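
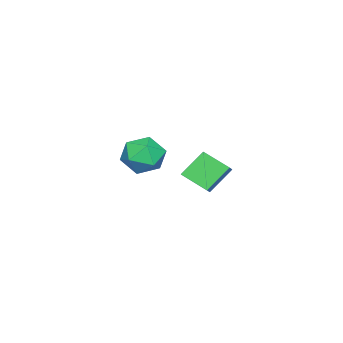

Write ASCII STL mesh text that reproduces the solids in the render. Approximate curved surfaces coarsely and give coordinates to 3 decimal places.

solid 
facet normal 0.062 -0.086 0.994
outer loop
vertex 3.89 3.056 1.807
vertex 2.766 2.53 1.832
vertex 3.779 1.824 1.708
endloop
endfacet
facet normal 0.709 -0.120 0.695
outer loop
vertex 3.89 3.056 1.807
vertex 3.779 1.824 1.708
vertex 4.586 2.434 0.99
endloop
endfacet
facet normal 0.813 0.482 0.326
outer loop
vertex 3.89 3.056 1.807
vertex 4.586 2.434 0.99
vertex 4.072 3.517 0.67
endloop
endfacet
facet normal 0.230 0.888 0.397
outer loop
vertex 3.89 3.056 1.807
vertex 4.072 3.517 0.67
vertex 2.947 3.576 1.19
endloop
endfacet
facet normal -0.234 0.538 0.810
outer loop
vertex 3.89 3.056 1.807
vertex 2.947 3.576 1.19
vertex 2.766 2.53 1.832
endloop
endfacet
facet normal 0.710 -0.664 0.234
outer loop
vertex 4.586 2.434 0.99
vertex 3.779 1.824 1.708
vertex 3.893 1.524 0.51
endloop
endfacet
facet normal -0.337 -0.609 0.718
outer loop
vertex 3.779 1.824 1.708
vertex 2.766 2.53 1.832
vertex 2.768 1.583 1.03
endloop
endfacet
facet normal -0.815 0.399 0.420
outer loop
vertex 2.766 2.53 1.832
vertex 2.947 3.576 1.19
vertex 2.254 2.666 0.71
endloop
endfacet
facet normal -0.064 0.967 -0.248
outer loop
vertex 2.947 3.576 1.19
vertex 4.072 3.517 0.67
vertex 3.061 3.276 -0.008
endloop
endfacet
facet normal 0.879 0.310 -0.363
outer loop
vertex 4.072 3.517 0.67
vertex 4.586 2.434 0.99
vertex 4.074 2.57 -0.132
endloop
endfacet
facet normal -0.230 -0.888 -0.397
outer loop
vertex 2.95 2.044 -0.107
vertex 3.893 1.524 0.51
vertex 2.768 1.583 1.03
endloop
endfacet
facet normal -0.813 -0.482 -0.326
outer loop
vertex 2.95 2.044 -0.107
vertex 2.768 1.583 1.03
vertex 2.254 2.666 0.71
endloop
endfacet
facet normal -0.709 0.120 -0.695
outer loop
vertex 2.95 2.044 -0.107
vertex 2.254 2.666 0.71
vertex 3.061 3.276 -0.008
endloop
endfacet
facet normal -0.062 0.086 -0.994
outer loop
vertex 2.95 2.044 -0.107
vertex 3.061 3.276 -0.008
vertex 4.074 2.57 -0.132
endloop
endfacet
facet normal 0.234 -0.538 -0.810
outer loop
vertex 2.95 2.044 -0.107
vertex 4.074 2.57 -0.132
vertex 3.893 1.524 0.51
endloop
endfacet
facet normal 0.064 -0.967 0.248
outer loop
vertex 2.768 1.583 1.03
vertex 3.893 1.524 0.51
vertex 3.779 1.824 1.708
endloop
endfacet
facet normal -0.879 -0.310 0.363
outer loop
vertex 2.254 2.666 0.71
vertex 2.768 1.583 1.03
vertex 2.766 2.53 1.832
endloop
endfacet
facet normal -0.710 0.664 -0.234
outer loop
vertex 3.061 3.276 -0.008
vertex 2.254 2.666 0.71
vertex 2.947 3.576 1.19
endloop
endfacet
facet normal 0.337 0.609 -0.718
outer loop
vertex 4.074 2.57 -0.132
vertex 3.061 3.276 -0.008
vertex 4.072 3.517 0.67
endloop
endfacet
facet normal 0.815 -0.399 -0.420
outer loop
vertex 3.893 1.524 0.51
vertex 4.074 2.57 -0.132
vertex 4.586 2.434 0.99
endloop
endfacet
facet normal -0.799 -0.225 -0.557
outer loop
vertex -3.796 2.157 -2.118
vertex -3.712 3.742 -2.879
vertex -2.663 1.453 -3.458
endloop
endfacet
facet normal -0.048 -0.900 0.433
outer loop
vertex -2.008 1.638 -3.001
vertex -3.796 2.157 -2.118
vertex -2.663 1.453 -3.458
endloop
endfacet
facet normal -0.799 -0.225 -0.557
outer loop
vertex -2.663 1.453 -3.458
vertex -3.712 3.742 -2.879
vertex -2.58 3.038 -4.219
endloop
endfacet
facet normal 0.600 -0.372 -0.709
outer loop
vertex -2.58 3.038 -4.219
vertex -2.008 1.638 -3.001
vertex -2.663 1.453 -3.458
endloop
endfacet
facet normal -0.600 0.372 0.709
outer loop
vertex -3.796 2.157 -2.118
vertex -3.057 3.927 -2.422
vertex -3.712 3.742 -2.879
endloop
endfacet
facet normal -0.048 -0.900 0.433
outer loop
vertex -3.14 2.342 -1.661
vertex -3.796 2.157 -2.118
vertex -2.008 1.638 -3.001
endloop
endfacet
facet normal -0.599 0.372 0.709
outer loop
vertex -3.14 2.342 -1.661
vertex -3.057 3.927 -2.422
vertex -3.796 2.157 -2.118
endloop
endfacet
facet normal 0.048 0.900 -0.433
outer loop
vertex -3.712 3.742 -2.879
vertex -3.057 3.927 -2.422
vertex -2.58 3.038 -4.219
endloop
endfacet
facet normal 0.599 -0.372 -0.709
outer loop
vertex -1.924 3.223 -3.762
vertex -2.008 1.638 -3.001
vertex -2.58 3.038 -4.219
endloop
endfacet
facet normal 0.048 0.900 -0.433
outer loop
vertex -2.58 3.038 -4.219
vertex -3.057 3.927 -2.422
vertex -1.924 3.223 -3.762
endloop
endfacet
facet normal 0.799 0.225 0.557
outer loop
vertex -1.924 3.223 -3.762
vertex -3.14 2.342 -1.661
vertex -2.008 1.638 -3.001
endloop
endfacet
facet normal 0.799 0.226 0.557
outer loop
vertex -3.057 3.927 -2.422
vertex -3.14 2.342 -1.661
vertex -1.924 3.223 -3.762
endloop
endfacet

endsolid


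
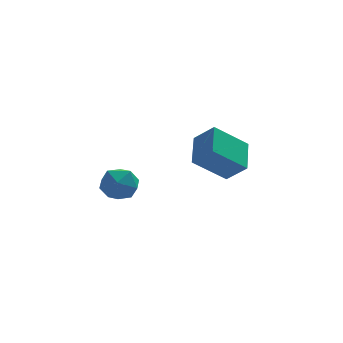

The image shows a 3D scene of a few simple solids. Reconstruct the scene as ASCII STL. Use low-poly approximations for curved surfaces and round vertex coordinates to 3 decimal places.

solid 
facet normal -0.593 0.449 -0.668
outer loop
vertex 0.848 -0.495 -4.139
vertex 1.218 1.042 -3.436
vertex 2.376 -0.302 -5.366
endloop
endfacet
facet normal -0.215 -0.888 -0.407
outer loop
vertex 3.142 -0.882 -4.504
vertex 0.848 -0.495 -4.139
vertex 2.376 -0.302 -5.366
endloop
endfacet
facet normal -0.593 0.449 -0.668
outer loop
vertex 2.376 -0.302 -5.366
vertex 1.218 1.042 -3.436
vertex 2.747 1.234 -4.663
endloop
endfacet
facet normal 0.776 0.098 -0.623
outer loop
vertex 2.747 1.234 -4.663
vertex 3.142 -0.882 -4.504
vertex 2.376 -0.302 -5.366
endloop
endfacet
facet normal -0.776 -0.098 0.623
outer loop
vertex 0.848 -0.495 -4.139
vertex 1.984 0.462 -2.574
vertex 1.218 1.042 -3.436
endloop
endfacet
facet normal -0.214 -0.888 -0.406
outer loop
vertex 1.613 -1.074 -3.277
vertex 0.848 -0.495 -4.139
vertex 3.142 -0.882 -4.504
endloop
endfacet
facet normal -0.776 -0.098 0.623
outer loop
vertex 1.613 -1.074 -3.277
vertex 1.984 0.462 -2.574
vertex 0.848 -0.495 -4.139
endloop
endfacet
facet normal 0.215 0.888 0.407
outer loop
vertex 1.218 1.042 -3.436
vertex 1.984 0.462 -2.574
vertex 2.747 1.234 -4.663
endloop
endfacet
facet normal 0.776 0.098 -0.623
outer loop
vertex 3.512 0.655 -3.801
vertex 3.142 -0.882 -4.504
vertex 2.747 1.234 -4.663
endloop
endfacet
facet normal 0.214 0.888 0.406
outer loop
vertex 2.747 1.234 -4.663
vertex 1.984 0.462 -2.574
vertex 3.512 0.655 -3.801
endloop
endfacet
facet normal 0.593 -0.449 0.669
outer loop
vertex 3.512 0.655 -3.801
vertex 1.613 -1.074 -3.277
vertex 3.142 -0.882 -4.504
endloop
endfacet
facet normal 0.593 -0.449 0.668
outer loop
vertex 1.984 0.462 -2.574
vertex 1.613 -1.074 -3.277
vertex 3.512 0.655 -3.801
endloop
endfacet
facet normal -0.916 0.210 0.342
outer loop
vertex -3.434 -3.332 -3.899
vertex -3.059 -2.95 -3.13
vertex -3.22 -2.421 -3.885
endloop
endfacet
facet normal -0.902 0.218 -0.372
outer loop
vertex -3.434 -3.332 -3.899
vertex -3.22 -2.421 -3.885
vertex -3.031 -2.935 -4.644
endloop
endfacet
facet normal -0.683 -0.423 -0.595
outer loop
vertex -3.434 -3.332 -3.899
vertex -3.031 -2.935 -4.644
vertex -2.755 -3.782 -4.359
endloop
endfacet
facet normal -0.561 -0.827 -0.019
outer loop
vertex -3.434 -3.332 -3.899
vertex -2.755 -3.782 -4.359
vertex -2.772 -3.792 -3.423
endloop
endfacet
facet normal -0.705 -0.435 0.560
outer loop
vertex -3.434 -3.332 -3.899
vertex -2.772 -3.792 -3.423
vertex -3.059 -2.95 -3.13
endloop
endfacet
facet normal -0.419 0.700 -0.578
outer loop
vertex -3.031 -2.935 -4.644
vertex -3.22 -2.421 -3.885
vertex -2.408 -2.308 -4.337
endloop
endfacet
facet normal -0.440 0.689 0.576
outer loop
vertex -3.22 -2.421 -3.885
vertex -3.059 -2.95 -3.13
vertex -2.425 -2.318 -3.401
endloop
endfacet
facet normal -0.099 -0.357 0.929
outer loop
vertex -3.059 -2.95 -3.13
vertex -2.772 -3.792 -3.423
vertex -2.149 -3.165 -3.116
endloop
endfacet
facet normal 0.133 -0.991 -0.008
outer loop
vertex -2.772 -3.792 -3.423
vertex -2.755 -3.782 -4.359
vertex -1.96 -3.679 -3.875
endloop
endfacet
facet normal -0.065 -0.337 -0.939
outer loop
vertex -2.755 -3.782 -4.359
vertex -3.031 -2.935 -4.644
vertex -2.121 -3.15 -4.63
endloop
endfacet
facet normal 0.561 0.827 0.019
outer loop
vertex -1.746 -2.768 -3.861
vertex -2.408 -2.308 -4.337
vertex -2.425 -2.318 -3.401
endloop
endfacet
facet normal 0.683 0.423 0.595
outer loop
vertex -1.746 -2.768 -3.861
vertex -2.425 -2.318 -3.401
vertex -2.149 -3.165 -3.116
endloop
endfacet
facet normal 0.902 -0.218 0.372
outer loop
vertex -1.746 -2.768 -3.861
vertex -2.149 -3.165 -3.116
vertex -1.96 -3.679 -3.875
endloop
endfacet
facet normal 0.916 -0.210 -0.342
outer loop
vertex -1.746 -2.768 -3.861
vertex -1.96 -3.679 -3.875
vertex -2.121 -3.15 -4.63
endloop
endfacet
facet normal 0.705 0.435 -0.560
outer loop
vertex -1.746 -2.768 -3.861
vertex -2.121 -3.15 -4.63
vertex -2.408 -2.308 -4.337
endloop
endfacet
facet normal -0.133 0.991 0.008
outer loop
vertex -2.425 -2.318 -3.401
vertex -2.408 -2.308 -4.337
vertex -3.22 -2.421 -3.885
endloop
endfacet
facet normal 0.065 0.337 0.939
outer loop
vertex -2.149 -3.165 -3.116
vertex -2.425 -2.318 -3.401
vertex -3.059 -2.95 -3.13
endloop
endfacet
facet normal 0.419 -0.700 0.578
outer loop
vertex -1.96 -3.679 -3.875
vertex -2.149 -3.165 -3.116
vertex -2.772 -3.792 -3.423
endloop
endfacet
facet normal 0.440 -0.689 -0.576
outer loop
vertex -2.121 -3.15 -4.63
vertex -1.96 -3.679 -3.875
vertex -2.755 -3.782 -4.359
endloop
endfacet
facet normal 0.099 0.357 -0.929
outer loop
vertex -2.408 -2.308 -4.337
vertex -2.121 -3.15 -4.63
vertex -3.031 -2.935 -4.644
endloop
endfacet

endsolid


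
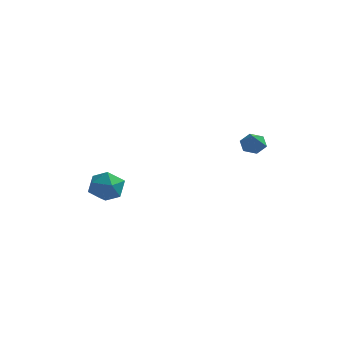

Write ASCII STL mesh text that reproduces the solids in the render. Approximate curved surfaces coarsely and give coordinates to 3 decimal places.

solid 
facet normal -0.098 0.981 -0.165
outer loop
vertex -3.36 2.477 -4.121
vertex -4.436 2.382 -4.044
vertex -3.846 2.59 -3.16
endloop
endfacet
facet normal 0.519 0.839 0.164
outer loop
vertex -3.36 2.477 -4.121
vertex -3.846 2.59 -3.16
vertex -2.921 2.033 -3.237
endloop
endfacet
facet normal 0.888 0.388 -0.246
outer loop
vertex -3.36 2.477 -4.121
vertex -2.921 2.033 -3.237
vertex -2.938 1.481 -4.168
endloop
endfacet
facet normal 0.499 0.251 -0.829
outer loop
vertex -3.36 2.477 -4.121
vertex -2.938 1.481 -4.168
vertex -3.875 1.696 -4.667
endloop
endfacet
facet normal -0.110 0.617 -0.779
outer loop
vertex -3.36 2.477 -4.121
vertex -3.875 1.696 -4.667
vertex -4.436 2.382 -4.044
endloop
endfacet
facet normal 0.371 0.508 0.778
outer loop
vertex -2.921 2.033 -3.237
vertex -3.846 2.59 -3.16
vertex -3.725 1.664 -2.613
endloop
endfacet
facet normal -0.629 0.738 0.246
outer loop
vertex -3.846 2.59 -3.16
vertex -4.436 2.382 -4.044
vertex -4.662 1.879 -3.112
endloop
endfacet
facet normal -0.648 0.149 -0.747
outer loop
vertex -4.436 2.382 -4.044
vertex -3.875 1.696 -4.667
vertex -4.679 1.327 -4.043
endloop
endfacet
facet normal 0.339 -0.445 -0.829
outer loop
vertex -3.875 1.696 -4.667
vertex -2.938 1.481 -4.168
vertex -3.754 0.77 -4.12
endloop
endfacet
facet normal 0.968 -0.223 0.114
outer loop
vertex -2.938 1.481 -4.168
vertex -2.921 2.033 -3.237
vertex -3.164 0.978 -3.236
endloop
endfacet
facet normal -0.499 -0.251 0.829
outer loop
vertex -4.24 0.883 -3.159
vertex -3.725 1.664 -2.613
vertex -4.662 1.879 -3.112
endloop
endfacet
facet normal -0.888 -0.388 0.246
outer loop
vertex -4.24 0.883 -3.159
vertex -4.662 1.879 -3.112
vertex -4.679 1.327 -4.043
endloop
endfacet
facet normal -0.519 -0.839 -0.164
outer loop
vertex -4.24 0.883 -3.159
vertex -4.679 1.327 -4.043
vertex -3.754 0.77 -4.12
endloop
endfacet
facet normal 0.098 -0.981 0.165
outer loop
vertex -4.24 0.883 -3.159
vertex -3.754 0.77 -4.12
vertex -3.164 0.978 -3.236
endloop
endfacet
facet normal 0.110 -0.617 0.779
outer loop
vertex -4.24 0.883 -3.159
vertex -3.164 0.978 -3.236
vertex -3.725 1.664 -2.613
endloop
endfacet
facet normal -0.339 0.445 0.829
outer loop
vertex -4.662 1.879 -3.112
vertex -3.725 1.664 -2.613
vertex -3.846 2.59 -3.16
endloop
endfacet
facet normal -0.968 0.223 -0.114
outer loop
vertex -4.679 1.327 -4.043
vertex -4.662 1.879 -3.112
vertex -4.436 2.382 -4.044
endloop
endfacet
facet normal -0.371 -0.508 -0.778
outer loop
vertex -3.754 0.77 -4.12
vertex -4.679 1.327 -4.043
vertex -3.875 1.696 -4.667
endloop
endfacet
facet normal 0.629 -0.738 -0.246
outer loop
vertex -3.164 0.978 -3.236
vertex -3.754 0.77 -4.12
vertex -2.938 1.481 -4.168
endloop
endfacet
facet normal 0.648 -0.149 0.747
outer loop
vertex -3.725 1.664 -2.613
vertex -3.164 0.978 -3.236
vertex -2.921 2.033 -3.237
endloop
endfacet
facet normal -0.252 0.736 -0.629
outer loop
vertex 3.493 4.063 -1.08
vertex 3.17 4.406 -0.549
vertex 3.856 4.526 -0.684
endloop
endfacet
facet normal 0.854 -0.457 -0.249
outer loop
vertex 3.493 4.063 -1.08
vertex 3.856 4.526 -0.684
vertex 3.53 3.354 0.349
endloop
endfacet
facet normal -0.252 0.736 -0.629
outer loop
vertex 3.856 4.526 -0.684
vertex 3.17 4.406 -0.549
vertex 3.533 4.869 -0.153
endloop
endfacet
facet normal 0.884 0.145 0.444
outer loop
vertex 3.856 4.526 -0.684
vertex 3.533 4.869 -0.153
vertex 3.53 3.354 0.349
endloop
endfacet
facet normal -0.252 0.736 -0.629
outer loop
vertex 3.533 4.869 -0.153
vertex 3.17 4.406 -0.549
vertex 2.847 4.749 -0.018
endloop
endfacet
facet normal 0.131 0.312 0.941
outer loop
vertex 3.533 4.869 -0.153
vertex 2.847 4.749 -0.018
vertex 3.53 3.354 0.349
endloop
endfacet
facet normal -0.251 0.736 -0.628
outer loop
vertex 2.847 4.749 -0.018
vertex 3.17 4.406 -0.549
vertex 2.483 4.286 -0.415
endloop
endfacet
facet normal -0.655 -0.124 0.746
outer loop
vertex 2.847 4.749 -0.018
vertex 2.483 4.286 -0.415
vertex 3.53 3.354 0.349
endloop
endfacet
facet normal -0.251 0.736 -0.628
outer loop
vertex 2.483 4.286 -0.415
vertex 3.17 4.406 -0.549
vertex 2.806 3.943 -0.946
endloop
endfacet
facet normal -0.685 -0.727 0.053
outer loop
vertex 2.483 4.286 -0.415
vertex 2.806 3.943 -0.946
vertex 3.53 3.354 0.349
endloop
endfacet
facet normal -0.251 0.736 -0.628
outer loop
vertex 2.806 3.943 -0.946
vertex 3.17 4.406 -0.549
vertex 3.493 4.063 -1.08
endloop
endfacet
facet normal 0.069 -0.893 -0.445
outer loop
vertex 2.806 3.943 -0.946
vertex 3.493 4.063 -1.08
vertex 3.53 3.354 0.349
endloop
endfacet

endsolid


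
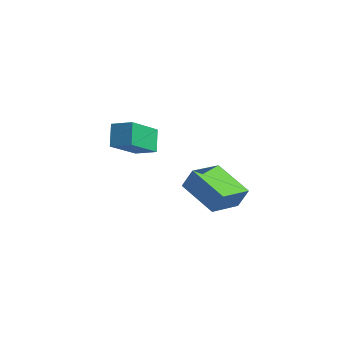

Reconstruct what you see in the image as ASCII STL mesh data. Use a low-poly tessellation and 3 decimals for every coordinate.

solid 
facet normal -0.908 -0.016 -0.419
outer loop
vertex -2.539 2.846 -1.819
vertex -2.849 3.751 -1.181
vertex -1.891 4.091 -3.271
endloop
endfacet
facet normal 0.270 -0.787 -0.554
outer loop
vertex -0.911 4.109 -2.819
vertex -2.539 2.846 -1.819
vertex -1.891 4.091 -3.271
endloop
endfacet
facet normal -0.908 -0.017 -0.419
outer loop
vertex -1.891 4.091 -3.271
vertex -2.849 3.751 -1.181
vertex -2.202 4.997 -2.633
endloop
endfacet
facet normal 0.320 0.616 -0.719
outer loop
vertex -2.202 4.997 -2.633
vertex -0.911 4.109 -2.819
vertex -1.891 4.091 -3.271
endloop
endfacet
facet normal -0.320 -0.617 0.719
outer loop
vertex -2.539 2.846 -1.819
vertex -1.869 3.769 -0.729
vertex -2.849 3.751 -1.181
endloop
endfacet
facet normal 0.269 -0.787 -0.555
outer loop
vertex -1.558 2.863 -1.367
vertex -2.539 2.846 -1.819
vertex -0.911 4.109 -2.819
endloop
endfacet
facet normal -0.321 -0.616 0.719
outer loop
vertex -1.558 2.863 -1.367
vertex -1.869 3.769 -0.729
vertex -2.539 2.846 -1.819
endloop
endfacet
facet normal -0.270 0.787 0.555
outer loop
vertex -2.849 3.751 -1.181
vertex -1.869 3.769 -0.729
vertex -2.202 4.997 -2.633
endloop
endfacet
facet normal 0.321 0.617 -0.719
outer loop
vertex -1.221 5.014 -2.181
vertex -0.911 4.109 -2.819
vertex -2.202 4.997 -2.633
endloop
endfacet
facet normal -0.269 0.787 0.555
outer loop
vertex -2.202 4.997 -2.633
vertex -1.869 3.769 -0.729
vertex -1.221 5.014 -2.181
endloop
endfacet
facet normal 0.908 0.016 0.418
outer loop
vertex -1.221 5.014 -2.181
vertex -1.558 2.863 -1.367
vertex -0.911 4.109 -2.819
endloop
endfacet
facet normal 0.908 0.016 0.419
outer loop
vertex -1.869 3.769 -0.729
vertex -1.558 2.863 -1.367
vertex -1.221 5.014 -2.181
endloop
endfacet
facet normal -0.872 0.461 0.166
outer loop
vertex 1.913 0.936 -0.026
vertex 2.518 2.369 -0.828
vertex 1.58 0.608 -0.865
endloop
endfacet
facet normal -0.346 -0.819 0.458
outer loop
vertex 3.202 -0.249 -1.172
vertex 1.913 0.936 -0.026
vertex 1.58 0.608 -0.865
endloop
endfacet
facet normal -0.872 0.461 0.166
outer loop
vertex 1.58 0.608 -0.865
vertex 2.518 2.369 -0.828
vertex 2.185 2.041 -1.666
endloop
endfacet
facet normal -0.346 -0.342 -0.874
outer loop
vertex 2.185 2.041 -1.666
vertex 3.202 -0.249 -1.172
vertex 1.58 0.608 -0.865
endloop
endfacet
facet normal 0.346 0.343 0.873
outer loop
vertex 1.913 0.936 -0.026
vertex 4.14 1.512 -1.135
vertex 2.518 2.369 -0.828
endloop
endfacet
facet normal -0.346 -0.819 0.458
outer loop
vertex 3.535 0.079 -0.334
vertex 1.913 0.936 -0.026
vertex 3.202 -0.249 -1.172
endloop
endfacet
facet normal 0.347 0.342 0.873
outer loop
vertex 3.535 0.079 -0.334
vertex 4.14 1.512 -1.135
vertex 1.913 0.936 -0.026
endloop
endfacet
facet normal 0.346 0.819 -0.458
outer loop
vertex 2.518 2.369 -0.828
vertex 4.14 1.512 -1.135
vertex 2.185 2.041 -1.666
endloop
endfacet
facet normal -0.347 -0.342 -0.873
outer loop
vertex 3.807 1.184 -1.974
vertex 3.202 -0.249 -1.172
vertex 2.185 2.041 -1.666
endloop
endfacet
facet normal 0.346 0.819 -0.458
outer loop
vertex 2.185 2.041 -1.666
vertex 4.14 1.512 -1.135
vertex 3.807 1.184 -1.974
endloop
endfacet
facet normal 0.872 -0.461 -0.166
outer loop
vertex 3.807 1.184 -1.974
vertex 3.535 0.079 -0.334
vertex 3.202 -0.249 -1.172
endloop
endfacet
facet normal 0.872 -0.461 -0.166
outer loop
vertex 4.14 1.512 -1.135
vertex 3.535 0.079 -0.334
vertex 3.807 1.184 -1.974
endloop
endfacet

endsolid


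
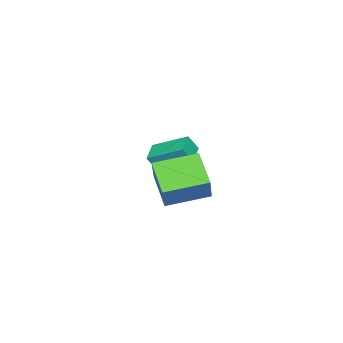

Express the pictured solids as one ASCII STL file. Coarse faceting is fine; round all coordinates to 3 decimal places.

solid 
facet normal -0.315 0.407 -0.857
outer loop
vertex -4.339 -1.776 -3.462
vertex -3.198 -1.49 -3.746
vertex -4.117 -3.603 -4.411
endloop
endfacet
facet normal -0.943 -0.236 0.234
outer loop
vertex -3.802 -4.01 -3.554
vertex -4.339 -1.776 -3.462
vertex -4.117 -3.603 -4.411
endloop
endfacet
facet normal -0.315 0.407 -0.857
outer loop
vertex -4.117 -3.603 -4.411
vertex -3.198 -1.49 -3.746
vertex -2.976 -3.317 -4.695
endloop
endfacet
facet normal 0.107 -0.882 -0.458
outer loop
vertex -2.976 -3.317 -4.695
vertex -3.802 -4.01 -3.554
vertex -4.117 -3.603 -4.411
endloop
endfacet
facet normal -0.107 0.882 0.458
outer loop
vertex -4.339 -1.776 -3.462
vertex -2.883 -1.897 -2.889
vertex -3.198 -1.49 -3.746
endloop
endfacet
facet normal -0.943 -0.236 0.234
outer loop
vertex -4.024 -2.183 -2.605
vertex -4.339 -1.776 -3.462
vertex -3.802 -4.01 -3.554
endloop
endfacet
facet normal -0.107 0.882 0.458
outer loop
vertex -4.024 -2.183 -2.605
vertex -2.883 -1.897 -2.889
vertex -4.339 -1.776 -3.462
endloop
endfacet
facet normal 0.943 0.236 -0.234
outer loop
vertex -3.198 -1.49 -3.746
vertex -2.883 -1.897 -2.889
vertex -2.976 -3.317 -4.695
endloop
endfacet
facet normal 0.107 -0.882 -0.458
outer loop
vertex -2.661 -3.724 -3.838
vertex -3.802 -4.01 -3.554
vertex -2.976 -3.317 -4.695
endloop
endfacet
facet normal 0.943 0.236 -0.234
outer loop
vertex -2.976 -3.317 -4.695
vertex -2.883 -1.897 -2.889
vertex -2.661 -3.724 -3.838
endloop
endfacet
facet normal 0.315 -0.407 0.857
outer loop
vertex -2.661 -3.724 -3.838
vertex -4.024 -2.183 -2.605
vertex -3.802 -4.01 -3.554
endloop
endfacet
facet normal 0.315 -0.407 0.857
outer loop
vertex -2.883 -1.897 -2.889
vertex -4.024 -2.183 -2.605
vertex -2.661 -3.724 -3.838
endloop
endfacet
facet normal -0.606 -0.597 0.525
outer loop
vertex 2.234 -0.87 -0.968
vertex 0.917 0.82 -0.567
vertex 1.34 -1.226 -2.405
endloop
endfacet
facet normal 0.604 -0.775 -0.184
outer loop
vertex 2.503 -0.08 -3.413
vertex 2.234 -0.87 -0.968
vertex 1.34 -1.226 -2.405
endloop
endfacet
facet normal -0.606 -0.597 0.525
outer loop
vertex 1.34 -1.226 -2.405
vertex 0.917 0.82 -0.567
vertex 0.022 0.464 -2.004
endloop
endfacet
facet normal -0.517 -0.206 -0.831
outer loop
vertex 0.022 0.464 -2.004
vertex 2.503 -0.08 -3.413
vertex 1.34 -1.226 -2.405
endloop
endfacet
facet normal 0.517 0.206 0.831
outer loop
vertex 2.234 -0.87 -0.968
vertex 2.08 1.966 -1.575
vertex 0.917 0.82 -0.567
endloop
endfacet
facet normal 0.604 -0.775 -0.184
outer loop
vertex 3.398 0.276 -1.976
vertex 2.234 -0.87 -0.968
vertex 2.503 -0.08 -3.413
endloop
endfacet
facet normal 0.517 0.206 0.831
outer loop
vertex 3.398 0.276 -1.976
vertex 2.08 1.966 -1.575
vertex 2.234 -0.87 -0.968
endloop
endfacet
facet normal -0.604 0.775 0.184
outer loop
vertex 0.917 0.82 -0.567
vertex 2.08 1.966 -1.575
vertex 0.022 0.464 -2.004
endloop
endfacet
facet normal -0.517 -0.206 -0.831
outer loop
vertex 1.186 1.61 -3.012
vertex 2.503 -0.08 -3.413
vertex 0.022 0.464 -2.004
endloop
endfacet
facet normal -0.604 0.775 0.184
outer loop
vertex 0.022 0.464 -2.004
vertex 2.08 1.966 -1.575
vertex 1.186 1.61 -3.012
endloop
endfacet
facet normal 0.606 0.597 -0.525
outer loop
vertex 1.186 1.61 -3.012
vertex 3.398 0.276 -1.976
vertex 2.503 -0.08 -3.413
endloop
endfacet
facet normal 0.606 0.597 -0.525
outer loop
vertex 2.08 1.966 -1.575
vertex 3.398 0.276 -1.976
vertex 1.186 1.61 -3.012
endloop
endfacet

endsolid


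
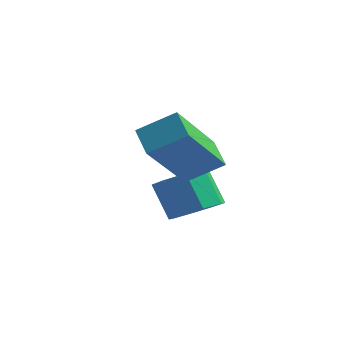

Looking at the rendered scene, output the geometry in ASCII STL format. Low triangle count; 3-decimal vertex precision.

solid 
facet normal -0.716 -0.469 -0.517
outer loop
vertex 2.526 -3.004 -1.249
vertex 1.926 -2.575 -0.807
vertex 2.56 -1.531 -2.631
endloop
endfacet
facet normal 0.697 -0.499 -0.515
outer loop
vertex 3.334 -1.025 -2.073
vertex 2.526 -3.004 -1.249
vertex 2.56 -1.531 -2.631
endloop
endfacet
facet normal -0.716 -0.469 -0.517
outer loop
vertex 2.56 -1.531 -2.631
vertex 1.926 -2.575 -0.807
vertex 1.96 -1.102 -2.189
endloop
endfacet
facet normal 0.017 0.729 -0.684
outer loop
vertex 1.96 -1.102 -2.189
vertex 3.334 -1.025 -2.073
vertex 2.56 -1.531 -2.631
endloop
endfacet
facet normal -0.017 -0.729 0.684
outer loop
vertex 2.526 -3.004 -1.249
vertex 2.7 -2.069 -0.249
vertex 1.926 -2.575 -0.807
endloop
endfacet
facet normal 0.697 -0.499 -0.515
outer loop
vertex 3.3 -2.498 -0.691
vertex 2.526 -3.004 -1.249
vertex 3.334 -1.025 -2.073
endloop
endfacet
facet normal -0.017 -0.729 0.684
outer loop
vertex 3.3 -2.498 -0.691
vertex 2.7 -2.069 -0.249
vertex 2.526 -3.004 -1.249
endloop
endfacet
facet normal -0.697 0.499 0.515
outer loop
vertex 1.926 -2.575 -0.807
vertex 2.7 -2.069 -0.249
vertex 1.96 -1.102 -2.189
endloop
endfacet
facet normal 0.017 0.729 -0.684
outer loop
vertex 2.734 -0.596 -1.631
vertex 3.334 -1.025 -2.073
vertex 1.96 -1.102 -2.189
endloop
endfacet
facet normal -0.697 0.499 0.515
outer loop
vertex 1.96 -1.102 -2.189
vertex 2.7 -2.069 -0.249
vertex 2.734 -0.596 -1.631
endloop
endfacet
facet normal 0.716 0.469 0.517
outer loop
vertex 2.734 -0.596 -1.631
vertex 3.3 -2.498 -0.691
vertex 3.334 -1.025 -2.073
endloop
endfacet
facet normal 0.716 0.469 0.517
outer loop
vertex 2.7 -2.069 -0.249
vertex 3.3 -2.498 -0.691
vertex 2.734 -0.596 -1.631
endloop
endfacet
facet normal 0.526 -0.135 -0.840
outer loop
vertex 3.063 -1.546 -3.345
vertex 2.619 -1.114 -3.692
vertex 3.223 -1.027 -3.328
endloop
endfacet
facet normal 0.798 -0.264 0.542
outer loop
vertex 3.063 -1.546 -3.345
vertex 3.223 -1.027 -3.328
vertex 2.485 -1.398 -2.421
endloop
endfacet
facet normal 0.798 -0.263 0.542
outer loop
vertex 2.485 -1.398 -2.421
vertex 3.223 -1.027 -3.328
vertex 2.645 -0.878 -2.404
endloop
endfacet
facet normal -0.526 0.134 0.840
outer loop
vertex 2.485 -1.398 -2.421
vertex 2.645 -0.878 -2.404
vertex 2.041 -0.966 -2.768
endloop
endfacet
facet normal 0.526 -0.136 -0.840
outer loop
vertex 3.223 -1.027 -3.328
vertex 2.619 -1.114 -3.692
vertex 3.029 -0.559 -3.525
endloop
endfacet
facet normal 0.772 0.490 0.404
outer loop
vertex 3.223 -1.027 -3.328
vertex 3.029 -0.559 -3.525
vertex 2.645 -0.878 -2.404
endloop
endfacet
facet normal 0.772 0.490 0.404
outer loop
vertex 2.645 -0.878 -2.404
vertex 3.029 -0.559 -3.525
vertex 2.451 -0.41 -2.601
endloop
endfacet
facet normal -0.526 0.136 0.840
outer loop
vertex 2.645 -0.878 -2.404
vertex 2.451 -0.41 -2.601
vertex 2.041 -0.966 -2.768
endloop
endfacet
facet normal 0.525 -0.135 -0.840
outer loop
vertex 3.029 -0.559 -3.525
vertex 2.619 -1.114 -3.692
vertex 2.595 -0.416 -3.819
endloop
endfacet
facet normal 0.294 0.955 0.030
outer loop
vertex 3.029 -0.559 -3.525
vertex 2.595 -0.416 -3.819
vertex 2.451 -0.41 -2.601
endloop
endfacet
facet normal 0.292 0.956 0.030
outer loop
vertex 2.451 -0.41 -2.601
vertex 2.595 -0.416 -3.819
vertex 2.017 -0.268 -2.895
endloop
endfacet
facet normal -0.525 0.135 0.840
outer loop
vertex 2.451 -0.41 -2.601
vertex 2.017 -0.268 -2.895
vertex 2.041 -0.966 -2.768
endloop
endfacet
facet normal 0.525 -0.135 -0.840
outer loop
vertex 2.595 -0.416 -3.819
vertex 2.619 -1.114 -3.692
vertex 2.175 -0.682 -4.039
endloop
endfacet
facet normal -0.357 0.862 -0.361
outer loop
vertex 2.595 -0.416 -3.819
vertex 2.175 -0.682 -4.039
vertex 2.017 -0.268 -2.895
endloop
endfacet
facet normal -0.357 0.862 -0.361
outer loop
vertex 2.017 -0.268 -2.895
vertex 2.175 -0.682 -4.039
vertex 1.597 -0.534 -3.115
endloop
endfacet
facet normal -0.525 0.135 0.840
outer loop
vertex 2.017 -0.268 -2.895
vertex 1.597 -0.534 -3.115
vertex 2.041 -0.966 -2.768
endloop
endfacet
facet normal 0.526 -0.134 -0.840
outer loop
vertex 2.175 -0.682 -4.039
vertex 2.619 -1.114 -3.692
vertex 2.015 -1.202 -4.056
endloop
endfacet
facet normal -0.798 0.263 -0.542
outer loop
vertex 2.175 -0.682 -4.039
vertex 2.015 -1.202 -4.056
vertex 1.597 -0.534 -3.115
endloop
endfacet
facet normal -0.798 0.264 -0.542
outer loop
vertex 1.597 -0.534 -3.115
vertex 2.015 -1.202 -4.056
vertex 1.437 -1.053 -3.132
endloop
endfacet
facet normal -0.526 0.135 0.840
outer loop
vertex 1.597 -0.534 -3.115
vertex 1.437 -1.053 -3.132
vertex 2.041 -0.966 -2.768
endloop
endfacet
facet normal 0.526 -0.136 -0.840
outer loop
vertex 2.015 -1.202 -4.056
vertex 2.619 -1.114 -3.692
vertex 2.209 -1.67 -3.859
endloop
endfacet
facet normal -0.772 -0.490 -0.404
outer loop
vertex 2.015 -1.202 -4.056
vertex 2.209 -1.67 -3.859
vertex 1.437 -1.053 -3.132
endloop
endfacet
facet normal -0.772 -0.490 -0.404
outer loop
vertex 1.437 -1.053 -3.132
vertex 2.209 -1.67 -3.859
vertex 1.631 -1.521 -2.935
endloop
endfacet
facet normal -0.526 0.136 0.840
outer loop
vertex 1.437 -1.053 -3.132
vertex 1.631 -1.521 -2.935
vertex 2.041 -0.966 -2.768
endloop
endfacet
facet normal 0.525 -0.135 -0.840
outer loop
vertex 2.209 -1.67 -3.859
vertex 2.619 -1.114 -3.692
vertex 2.643 -1.812 -3.565
endloop
endfacet
facet normal -0.293 -0.956 -0.029
outer loop
vertex 2.209 -1.67 -3.859
vertex 2.643 -1.812 -3.565
vertex 1.631 -1.521 -2.935
endloop
endfacet
facet normal -0.294 -0.955 -0.031
outer loop
vertex 1.631 -1.521 -2.935
vertex 2.643 -1.812 -3.565
vertex 2.065 -1.664 -2.641
endloop
endfacet
facet normal -0.525 0.135 0.840
outer loop
vertex 1.631 -1.521 -2.935
vertex 2.065 -1.664 -2.641
vertex 2.041 -0.966 -2.768
endloop
endfacet
facet normal 0.525 -0.135 -0.840
outer loop
vertex 2.643 -1.812 -3.565
vertex 2.619 -1.114 -3.692
vertex 3.063 -1.546 -3.345
endloop
endfacet
facet normal 0.357 -0.862 0.361
outer loop
vertex 2.643 -1.812 -3.565
vertex 3.063 -1.546 -3.345
vertex 2.065 -1.664 -2.641
endloop
endfacet
facet normal 0.357 -0.862 0.361
outer loop
vertex 2.065 -1.664 -2.641
vertex 3.063 -1.546 -3.345
vertex 2.485 -1.398 -2.421
endloop
endfacet
facet normal -0.525 0.135 0.840
outer loop
vertex 2.065 -1.664 -2.641
vertex 2.485 -1.398 -2.421
vertex 2.041 -0.966 -2.768
endloop
endfacet

endsolid


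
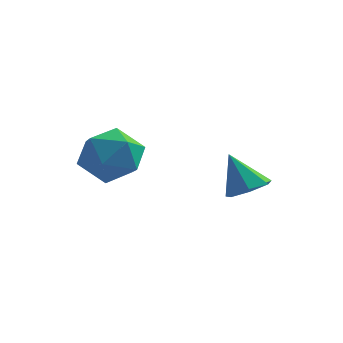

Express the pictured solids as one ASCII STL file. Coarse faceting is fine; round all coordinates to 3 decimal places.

solid 
facet normal -0.397 0.801 0.448
outer loop
vertex 0.671 -2.686 2.715
vertex -0.147 -3.295 3.079
vertex 0.751 -3.182 3.674
endloop
endfacet
facet normal 0.313 0.854 0.416
outer loop
vertex 0.671 -2.686 2.715
vertex 0.751 -3.182 3.674
vertex 1.599 -3.165 3.0
endloop
endfacet
facet normal 0.506 0.819 -0.271
outer loop
vertex 0.671 -2.686 2.715
vertex 1.599 -3.165 3.0
vertex 1.225 -3.269 1.989
endloop
endfacet
facet normal -0.085 0.744 -0.663
outer loop
vertex 0.671 -2.686 2.715
vertex 1.225 -3.269 1.989
vertex 0.146 -3.349 2.038
endloop
endfacet
facet normal -0.644 0.733 -0.219
outer loop
vertex 0.671 -2.686 2.715
vertex 0.146 -3.349 2.038
vertex -0.147 -3.295 3.079
endloop
endfacet
facet normal 0.592 0.290 0.752
outer loop
vertex 1.599 -3.165 3.0
vertex 0.751 -3.182 3.674
vertex 1.354 -4.071 3.542
endloop
endfacet
facet normal -0.558 0.205 0.804
outer loop
vertex 0.751 -3.182 3.674
vertex -0.147 -3.295 3.079
vertex 0.275 -4.151 3.591
endloop
endfacet
facet normal -0.957 0.095 -0.274
outer loop
vertex -0.147 -3.295 3.079
vertex 0.146 -3.349 2.038
vertex -0.099 -4.255 2.58
endloop
endfacet
facet normal -0.053 0.111 -0.992
outer loop
vertex 0.146 -3.349 2.038
vertex 1.225 -3.269 1.989
vertex 0.749 -4.238 1.906
endloop
endfacet
facet normal 0.904 0.232 -0.358
outer loop
vertex 1.225 -3.269 1.989
vertex 1.599 -3.165 3.0
vertex 1.647 -4.125 2.501
endloop
endfacet
facet normal 0.085 -0.744 0.663
outer loop
vertex 0.829 -4.734 2.865
vertex 1.354 -4.071 3.542
vertex 0.275 -4.151 3.591
endloop
endfacet
facet normal -0.506 -0.819 0.271
outer loop
vertex 0.829 -4.734 2.865
vertex 0.275 -4.151 3.591
vertex -0.099 -4.255 2.58
endloop
endfacet
facet normal -0.313 -0.854 -0.416
outer loop
vertex 0.829 -4.734 2.865
vertex -0.099 -4.255 2.58
vertex 0.749 -4.238 1.906
endloop
endfacet
facet normal 0.397 -0.801 -0.448
outer loop
vertex 0.829 -4.734 2.865
vertex 0.749 -4.238 1.906
vertex 1.647 -4.125 2.501
endloop
endfacet
facet normal 0.644 -0.733 0.219
outer loop
vertex 0.829 -4.734 2.865
vertex 1.647 -4.125 2.501
vertex 1.354 -4.071 3.542
endloop
endfacet
facet normal 0.053 -0.111 0.992
outer loop
vertex 0.275 -4.151 3.591
vertex 1.354 -4.071 3.542
vertex 0.751 -3.182 3.674
endloop
endfacet
facet normal -0.904 -0.232 0.358
outer loop
vertex -0.099 -4.255 2.58
vertex 0.275 -4.151 3.591
vertex -0.147 -3.295 3.079
endloop
endfacet
facet normal -0.592 -0.290 -0.752
outer loop
vertex 0.749 -4.238 1.906
vertex -0.099 -4.255 2.58
vertex 0.146 -3.349 2.038
endloop
endfacet
facet normal 0.558 -0.205 -0.804
outer loop
vertex 1.647 -4.125 2.501
vertex 0.749 -4.238 1.906
vertex 1.225 -3.269 1.989
endloop
endfacet
facet normal 0.957 -0.095 0.274
outer loop
vertex 1.354 -4.071 3.542
vertex 1.647 -4.125 2.501
vertex 1.599 -3.165 3.0
endloop
endfacet
facet normal 0.464 -0.143 -0.874
outer loop
vertex 4.678 -0.347 0.828
vertex 4.091 -0.785 0.588
vertex 4.185 -0.024 0.513
endloop
endfacet
facet normal 0.244 0.842 0.481
outer loop
vertex 4.678 -0.347 0.828
vertex 4.185 -0.024 0.513
vertex 3.409 -0.575 1.872
endloop
endfacet
facet normal 0.465 -0.144 -0.874
outer loop
vertex 4.185 -0.024 0.513
vertex 4.091 -0.785 0.588
vertex 3.621 -0.274 0.254
endloop
endfacet
facet normal -0.444 0.890 0.107
outer loop
vertex 4.185 -0.024 0.513
vertex 3.621 -0.274 0.254
vertex 3.409 -0.575 1.872
endloop
endfacet
facet normal 0.465 -0.144 -0.874
outer loop
vertex 3.621 -0.274 0.254
vertex 4.091 -0.785 0.588
vertex 3.412 -0.908 0.247
endloop
endfacet
facet normal -0.947 0.313 -0.066
outer loop
vertex 3.621 -0.274 0.254
vertex 3.412 -0.908 0.247
vertex 3.409 -0.575 1.872
endloop
endfacet
facet normal 0.465 -0.143 -0.874
outer loop
vertex 3.412 -0.908 0.247
vertex 4.091 -0.785 0.588
vertex 3.714 -1.45 0.496
endloop
endfacet
facet normal -0.887 -0.452 0.091
outer loop
vertex 3.412 -0.908 0.247
vertex 3.714 -1.45 0.496
vertex 3.409 -0.575 1.872
endloop
endfacet
facet normal 0.464 -0.142 -0.874
outer loop
vertex 3.714 -1.45 0.496
vertex 4.091 -0.785 0.588
vertex 4.3 -1.491 0.814
endloop
endfacet
facet normal -0.308 -0.832 0.461
outer loop
vertex 3.714 -1.45 0.496
vertex 4.3 -1.491 0.814
vertex 3.409 -0.575 1.872
endloop
endfacet
facet normal 0.464 -0.142 -0.874
outer loop
vertex 4.3 -1.491 0.814
vertex 4.091 -0.785 0.588
vertex 4.729 -1.0 0.962
endloop
endfacet
facet normal 0.353 -0.539 0.764
outer loop
vertex 4.3 -1.491 0.814
vertex 4.729 -1.0 0.962
vertex 3.409 -0.575 1.872
endloop
endfacet
facet normal 0.464 -0.143 -0.874
outer loop
vertex 4.729 -1.0 0.962
vertex 4.091 -0.785 0.588
vertex 4.678 -0.347 0.828
endloop
endfacet
facet normal 0.599 0.206 0.774
outer loop
vertex 4.729 -1.0 0.962
vertex 4.678 -0.347 0.828
vertex 3.409 -0.575 1.872
endloop
endfacet

endsolid


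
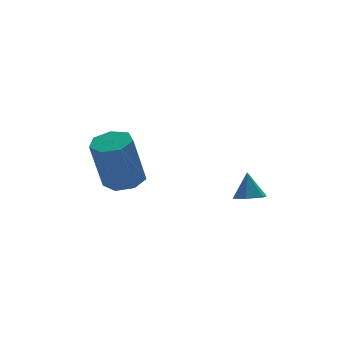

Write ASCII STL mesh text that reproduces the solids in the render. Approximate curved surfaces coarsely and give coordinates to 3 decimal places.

solid 
facet normal -0.033 -0.347 -0.937
outer loop
vertex 3.014 -3.11 -0.186
vertex 2.711 -2.609 -0.361
vertex 3.321 -2.619 -0.379
endloop
endfacet
facet normal 0.792 -0.283 0.541
outer loop
vertex 3.014 -3.11 -0.186
vertex 3.321 -2.619 -0.379
vertex 2.749 -2.231 0.661
endloop
endfacet
facet normal -0.033 -0.348 -0.937
outer loop
vertex 3.321 -2.619 -0.379
vertex 2.711 -2.609 -0.361
vertex 3.018 -2.119 -0.554
endloop
endfacet
facet normal 0.795 0.562 0.228
outer loop
vertex 3.321 -2.619 -0.379
vertex 3.018 -2.119 -0.554
vertex 2.749 -2.231 0.661
endloop
endfacet
facet normal -0.035 -0.347 -0.937
outer loop
vertex 3.018 -2.119 -0.554
vertex 2.711 -2.609 -0.361
vertex 2.409 -2.109 -0.535
endloop
endfacet
facet normal 0.019 0.995 0.096
outer loop
vertex 3.018 -2.119 -0.554
vertex 2.409 -2.109 -0.535
vertex 2.749 -2.231 0.661
endloop
endfacet
facet normal -0.034 -0.347 -0.937
outer loop
vertex 2.409 -2.109 -0.535
vertex 2.711 -2.609 -0.361
vertex 2.102 -2.6 -0.342
endloop
endfacet
facet normal -0.762 0.585 0.276
outer loop
vertex 2.409 -2.109 -0.535
vertex 2.102 -2.6 -0.342
vertex 2.749 -2.231 0.661
endloop
endfacet
facet normal -0.034 -0.349 -0.937
outer loop
vertex 2.102 -2.6 -0.342
vertex 2.711 -2.609 -0.361
vertex 2.404 -3.1 -0.167
endloop
endfacet
facet normal -0.766 -0.257 0.589
outer loop
vertex 2.102 -2.6 -0.342
vertex 2.404 -3.1 -0.167
vertex 2.749 -2.231 0.661
endloop
endfacet
facet normal -0.035 -0.348 -0.937
outer loop
vertex 2.404 -3.1 -0.167
vertex 2.711 -2.609 -0.361
vertex 3.014 -3.11 -0.186
endloop
endfacet
facet normal 0.011 -0.692 0.722
outer loop
vertex 2.404 -3.1 -0.167
vertex 3.014 -3.11 -0.186
vertex 2.749 -2.231 0.661
endloop
endfacet
facet normal 0.258 0.144 -0.955
outer loop
vertex -0.413 -0.86 0.208
vertex -1.076 -0.467 0.088
vertex -0.382 -0.193 0.317
endloop
endfacet
facet normal 0.965 -0.085 0.249
outer loop
vertex -0.413 -0.86 0.208
vertex -0.382 -0.193 0.317
vertex -0.962 -1.166 2.233
endloop
endfacet
facet normal 0.965 -0.085 0.249
outer loop
vertex -0.962 -1.166 2.233
vertex -0.382 -0.193 0.317
vertex -0.931 -0.498 2.342
endloop
endfacet
facet normal -0.260 -0.144 0.955
outer loop
vertex -0.962 -1.166 2.233
vertex -0.931 -0.498 2.342
vertex -1.624 -0.773 2.112
endloop
endfacet
facet normal 0.259 0.143 -0.955
outer loop
vertex -0.382 -0.193 0.317
vertex -1.076 -0.467 0.088
vertex -0.874 0.268 0.253
endloop
endfacet
facet normal 0.637 0.718 0.281
outer loop
vertex -0.382 -0.193 0.317
vertex -0.874 0.268 0.253
vertex -0.931 -0.498 2.342
endloop
endfacet
facet normal 0.636 0.719 0.281
outer loop
vertex -0.931 -0.498 2.342
vertex -0.874 0.268 0.253
vertex -1.423 -0.038 2.278
endloop
endfacet
facet normal -0.259 -0.145 0.955
outer loop
vertex -0.931 -0.498 2.342
vertex -1.423 -0.038 2.278
vertex -1.624 -0.773 2.112
endloop
endfacet
facet normal 0.258 0.144 -0.955
outer loop
vertex -0.874 0.268 0.253
vertex -1.076 -0.467 0.088
vertex -1.518 0.175 0.065
endloop
endfacet
facet normal -0.171 0.980 0.102
outer loop
vertex -0.874 0.268 0.253
vertex -1.518 0.175 0.065
vertex -1.423 -0.038 2.278
endloop
endfacet
facet normal -0.171 0.980 0.102
outer loop
vertex -1.423 -0.038 2.278
vertex -1.518 0.175 0.065
vertex -2.067 -0.131 2.09
endloop
endfacet
facet normal -0.258 -0.145 0.955
outer loop
vertex -1.423 -0.038 2.278
vertex -2.067 -0.131 2.09
vertex -1.624 -0.773 2.112
endloop
endfacet
facet normal 0.259 0.144 -0.955
outer loop
vertex -1.518 0.175 0.065
vertex -1.076 -0.467 0.088
vertex -1.828 -0.401 -0.106
endloop
endfacet
facet normal -0.850 0.503 -0.154
outer loop
vertex -1.518 0.175 0.065
vertex -1.828 -0.401 -0.106
vertex -2.067 -0.131 2.09
endloop
endfacet
facet normal -0.850 0.504 -0.154
outer loop
vertex -2.067 -0.131 2.09
vertex -1.828 -0.401 -0.106
vertex -2.377 -0.707 1.918
endloop
endfacet
facet normal -0.259 -0.146 0.955
outer loop
vertex -2.067 -0.131 2.09
vertex -2.377 -0.707 1.918
vertex -1.624 -0.773 2.112
endloop
endfacet
facet normal 0.259 0.146 -0.955
outer loop
vertex -1.828 -0.401 -0.106
vertex -1.076 -0.467 0.088
vertex -1.572 -1.027 -0.132
endloop
endfacet
facet normal -0.889 -0.351 -0.294
outer loop
vertex -1.828 -0.401 -0.106
vertex -1.572 -1.027 -0.132
vertex -2.377 -0.707 1.918
endloop
endfacet
facet normal -0.889 -0.352 -0.294
outer loop
vertex -2.377 -0.707 1.918
vertex -1.572 -1.027 -0.132
vertex -2.121 -1.333 1.893
endloop
endfacet
facet normal -0.259 -0.144 0.955
outer loop
vertex -2.377 -0.707 1.918
vertex -2.121 -1.333 1.893
vertex -1.624 -0.773 2.112
endloop
endfacet
facet normal 0.259 0.145 -0.955
outer loop
vertex -1.572 -1.027 -0.132
vertex -1.076 -0.467 0.088
vertex -0.942 -1.231 0.008
endloop
endfacet
facet normal -0.258 -0.943 -0.212
outer loop
vertex -1.572 -1.027 -0.132
vertex -0.942 -1.231 0.008
vertex -2.121 -1.333 1.893
endloop
endfacet
facet normal -0.258 -0.943 -0.212
outer loop
vertex -2.121 -1.333 1.893
vertex -0.942 -1.231 0.008
vertex -1.491 -1.537 2.033
endloop
endfacet
facet normal -0.259 -0.144 0.955
outer loop
vertex -2.121 -1.333 1.893
vertex -1.491 -1.537 2.033
vertex -1.624 -0.773 2.112
endloop
endfacet
facet normal 0.259 0.145 -0.955
outer loop
vertex -0.942 -1.231 0.008
vertex -1.076 -0.467 0.088
vertex -0.413 -0.86 0.208
endloop
endfacet
facet normal 0.567 -0.824 0.029
outer loop
vertex -0.942 -1.231 0.008
vertex -0.413 -0.86 0.208
vertex -1.491 -1.537 2.033
endloop
endfacet
facet normal 0.567 -0.824 0.029
outer loop
vertex -1.491 -1.537 2.033
vertex -0.413 -0.86 0.208
vertex -0.962 -1.166 2.233
endloop
endfacet
facet normal -0.260 -0.144 0.955
outer loop
vertex -1.491 -1.537 2.033
vertex -0.962 -1.166 2.233
vertex -1.624 -0.773 2.112
endloop
endfacet

endsolid


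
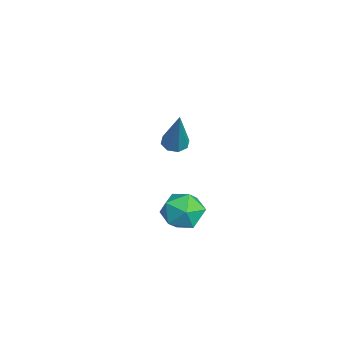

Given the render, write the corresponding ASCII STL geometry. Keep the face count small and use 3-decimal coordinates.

solid 
facet normal -0.206 0.976 -0.078
outer loop
vertex 1.243 -1.414 -0.334
vertex 0.795 -1.446 0.451
vertex 1.68 -1.26 0.442
endloop
endfacet
facet normal 0.414 0.820 -0.396
outer loop
vertex 1.243 -1.414 -0.334
vertex 1.68 -1.26 0.442
vertex 2.066 -1.765 -0.201
endloop
endfacet
facet normal 0.286 0.329 -0.900
outer loop
vertex 1.243 -1.414 -0.334
vertex 2.066 -1.765 -0.201
vertex 1.419 -2.264 -0.589
endloop
endfacet
facet normal -0.411 0.183 -0.893
outer loop
vertex 1.243 -1.414 -0.334
vertex 1.419 -2.264 -0.589
vertex 0.634 -2.066 -0.187
endloop
endfacet
facet normal -0.716 0.582 -0.385
outer loop
vertex 1.243 -1.414 -0.334
vertex 0.634 -2.066 -0.187
vertex 0.795 -1.446 0.451
endloop
endfacet
facet normal 0.845 0.527 0.093
outer loop
vertex 2.066 -1.765 -0.201
vertex 1.68 -1.26 0.442
vertex 2.126 -2.014 0.667
endloop
endfacet
facet normal -0.158 0.780 0.606
outer loop
vertex 1.68 -1.26 0.442
vertex 0.795 -1.446 0.451
vertex 1.341 -1.816 1.069
endloop
endfacet
facet normal -0.984 0.143 0.109
outer loop
vertex 0.795 -1.446 0.451
vertex 0.634 -2.066 -0.187
vertex 0.694 -2.315 0.681
endloop
endfacet
facet normal -0.491 -0.503 -0.711
outer loop
vertex 0.634 -2.066 -0.187
vertex 1.419 -2.264 -0.589
vertex 1.08 -2.82 0.038
endloop
endfacet
facet normal 0.638 -0.265 -0.723
outer loop
vertex 1.419 -2.264 -0.589
vertex 2.066 -1.765 -0.201
vertex 1.965 -2.634 0.029
endloop
endfacet
facet normal 0.411 -0.183 0.893
outer loop
vertex 1.517 -2.666 0.814
vertex 2.126 -2.014 0.667
vertex 1.341 -1.816 1.069
endloop
endfacet
facet normal -0.286 -0.329 0.900
outer loop
vertex 1.517 -2.666 0.814
vertex 1.341 -1.816 1.069
vertex 0.694 -2.315 0.681
endloop
endfacet
facet normal -0.414 -0.820 0.396
outer loop
vertex 1.517 -2.666 0.814
vertex 0.694 -2.315 0.681
vertex 1.08 -2.82 0.038
endloop
endfacet
facet normal 0.206 -0.976 0.078
outer loop
vertex 1.517 -2.666 0.814
vertex 1.08 -2.82 0.038
vertex 1.965 -2.634 0.029
endloop
endfacet
facet normal 0.716 -0.582 0.385
outer loop
vertex 1.517 -2.666 0.814
vertex 1.965 -2.634 0.029
vertex 2.126 -2.014 0.667
endloop
endfacet
facet normal 0.491 0.503 0.711
outer loop
vertex 1.341 -1.816 1.069
vertex 2.126 -2.014 0.667
vertex 1.68 -1.26 0.442
endloop
endfacet
facet normal -0.638 0.265 0.723
outer loop
vertex 0.694 -2.315 0.681
vertex 1.341 -1.816 1.069
vertex 0.795 -1.446 0.451
endloop
endfacet
facet normal -0.845 -0.527 -0.093
outer loop
vertex 1.08 -2.82 0.038
vertex 0.694 -2.315 0.681
vertex 0.634 -2.066 -0.187
endloop
endfacet
facet normal 0.158 -0.780 -0.606
outer loop
vertex 1.965 -2.634 0.029
vertex 1.08 -2.82 0.038
vertex 1.419 -2.264 -0.589
endloop
endfacet
facet normal 0.984 -0.143 -0.109
outer loop
vertex 2.126 -2.014 0.667
vertex 1.965 -2.634 0.029
vertex 2.066 -1.765 -0.201
endloop
endfacet
facet normal -0.412 -0.025 -0.911
outer loop
vertex -3.058 -1.987 0.488
vertex -3.448 -1.637 0.655
vertex -2.95 -1.584 0.428
endloop
endfacet
facet normal 0.946 -0.278 -0.166
outer loop
vertex -3.058 -1.987 0.488
vertex -2.95 -1.584 0.428
vertex -2.572 -1.583 2.585
endloop
endfacet
facet normal -0.412 -0.025 -0.911
outer loop
vertex -2.95 -1.584 0.428
vertex -3.448 -1.637 0.655
vertex -3.134 -1.213 0.501
endloop
endfacet
facet normal 0.873 0.463 -0.153
outer loop
vertex -2.95 -1.584 0.428
vertex -3.134 -1.213 0.501
vertex -2.572 -1.583 2.585
endloop
endfacet
facet normal -0.413 -0.025 -0.910
outer loop
vertex -3.134 -1.213 0.501
vertex -3.448 -1.637 0.655
vertex -3.501 -1.09 0.664
endloop
endfacet
facet normal 0.346 0.935 0.073
outer loop
vertex -3.134 -1.213 0.501
vertex -3.501 -1.09 0.664
vertex -2.572 -1.583 2.585
endloop
endfacet
facet normal -0.412 -0.025 -0.911
outer loop
vertex -3.501 -1.09 0.664
vertex -3.448 -1.637 0.655
vertex -3.838 -1.287 0.822
endloop
endfacet
facet normal -0.327 0.865 0.380
outer loop
vertex -3.501 -1.09 0.664
vertex -3.838 -1.287 0.822
vertex -2.572 -1.583 2.585
endloop
endfacet
facet normal -0.412 -0.025 -0.911
outer loop
vertex -3.838 -1.287 0.822
vertex -3.448 -1.637 0.655
vertex -3.946 -1.689 0.882
endloop
endfacet
facet normal -0.753 0.290 0.590
outer loop
vertex -3.838 -1.287 0.822
vertex -3.946 -1.689 0.882
vertex -2.572 -1.583 2.585
endloop
endfacet
facet normal -0.412 -0.025 -0.911
outer loop
vertex -3.946 -1.689 0.882
vertex -3.448 -1.637 0.655
vertex -3.762 -2.061 0.809
endloop
endfacet
facet normal -0.681 -0.450 0.577
outer loop
vertex -3.946 -1.689 0.882
vertex -3.762 -2.061 0.809
vertex -2.572 -1.583 2.585
endloop
endfacet
facet normal -0.412 -0.026 -0.911
outer loop
vertex -3.762 -2.061 0.809
vertex -3.448 -1.637 0.655
vertex -3.394 -2.184 0.646
endloop
endfacet
facet normal -0.153 -0.924 0.351
outer loop
vertex -3.762 -2.061 0.809
vertex -3.394 -2.184 0.646
vertex -2.572 -1.583 2.585
endloop
endfacet
facet normal -0.413 -0.026 -0.910
outer loop
vertex -3.394 -2.184 0.646
vertex -3.448 -1.637 0.655
vertex -3.058 -1.987 0.488
endloop
endfacet
facet normal 0.521 -0.853 0.044
outer loop
vertex -3.394 -2.184 0.646
vertex -3.058 -1.987 0.488
vertex -2.572 -1.583 2.585
endloop
endfacet

endsolid


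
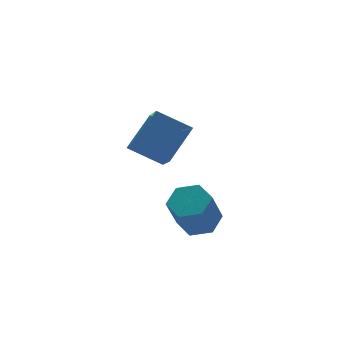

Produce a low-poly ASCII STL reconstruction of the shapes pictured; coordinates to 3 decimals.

solid 
facet normal -0.713 0.532 0.456
outer loop
vertex -2.544 -1.093 2.559
vertex -1.474 -0.529 3.575
vertex -2.225 0.274 1.464
endloop
endfacet
facet normal -0.678 -0.357 -0.643
outer loop
vertex -1.226 -0.471 0.825
vertex -2.544 -1.093 2.559
vertex -2.225 0.274 1.464
endloop
endfacet
facet normal -0.713 0.532 0.456
outer loop
vertex -2.225 0.274 1.464
vertex -1.474 -0.529 3.575
vertex -1.154 0.838 2.481
endloop
endfacet
facet normal 0.179 0.768 -0.615
outer loop
vertex -1.154 0.838 2.481
vertex -1.226 -0.471 0.825
vertex -2.225 0.274 1.464
endloop
endfacet
facet normal -0.179 -0.768 0.615
outer loop
vertex -2.544 -1.093 2.559
vertex -0.475 -1.274 2.936
vertex -1.474 -0.529 3.575
endloop
endfacet
facet normal -0.678 -0.356 -0.643
outer loop
vertex -1.546 -1.838 1.919
vertex -2.544 -1.093 2.559
vertex -1.226 -0.471 0.825
endloop
endfacet
facet normal -0.179 -0.768 0.615
outer loop
vertex -1.546 -1.838 1.919
vertex -0.475 -1.274 2.936
vertex -2.544 -1.093 2.559
endloop
endfacet
facet normal 0.677 0.356 0.644
outer loop
vertex -1.474 -0.529 3.575
vertex -0.475 -1.274 2.936
vertex -1.154 0.838 2.481
endloop
endfacet
facet normal 0.179 0.768 -0.615
outer loop
vertex -0.156 0.093 1.841
vertex -1.226 -0.471 0.825
vertex -1.154 0.838 2.481
endloop
endfacet
facet normal 0.678 0.356 0.643
outer loop
vertex -1.154 0.838 2.481
vertex -0.475 -1.274 2.936
vertex -0.156 0.093 1.841
endloop
endfacet
facet normal 0.713 -0.532 -0.456
outer loop
vertex -0.156 0.093 1.841
vertex -1.546 -1.838 1.919
vertex -1.226 -0.471 0.825
endloop
endfacet
facet normal 0.713 -0.532 -0.456
outer loop
vertex -0.475 -1.274 2.936
vertex -1.546 -1.838 1.919
vertex -0.156 0.093 1.841
endloop
endfacet
facet normal 0.369 0.280 -0.886
outer loop
vertex -0.53 -3.81 0.237
vertex -1.199 -3.497 0.057
vertex -0.668 -3.083 0.409
endloop
endfacet
facet normal 0.911 0.077 0.405
outer loop
vertex -0.53 -3.81 0.237
vertex -0.668 -3.083 0.409
vertex -1.092 -4.236 1.583
endloop
endfacet
facet normal 0.911 0.077 0.404
outer loop
vertex -1.092 -4.236 1.583
vertex -0.668 -3.083 0.409
vertex -1.23 -3.509 1.756
endloop
endfacet
facet normal -0.370 -0.281 0.886
outer loop
vertex -1.092 -4.236 1.583
vertex -1.23 -3.509 1.756
vertex -1.761 -3.923 1.403
endloop
endfacet
facet normal 0.369 0.280 -0.886
outer loop
vertex -0.668 -3.083 0.409
vertex -1.199 -3.497 0.057
vertex -1.337 -2.77 0.229
endloop
endfacet
facet normal 0.298 0.867 0.399
outer loop
vertex -0.668 -3.083 0.409
vertex -1.337 -2.77 0.229
vertex -1.23 -3.509 1.756
endloop
endfacet
facet normal 0.298 0.867 0.399
outer loop
vertex -1.23 -3.509 1.756
vertex -1.337 -2.77 0.229
vertex -1.899 -3.196 1.576
endloop
endfacet
facet normal -0.370 -0.281 0.886
outer loop
vertex -1.23 -3.509 1.756
vertex -1.899 -3.196 1.576
vertex -1.761 -3.923 1.403
endloop
endfacet
facet normal 0.369 0.280 -0.886
outer loop
vertex -1.337 -2.77 0.229
vertex -1.199 -3.497 0.057
vertex -1.868 -3.184 -0.123
endloop
endfacet
facet normal -0.613 0.790 -0.006
outer loop
vertex -1.337 -2.77 0.229
vertex -1.868 -3.184 -0.123
vertex -1.899 -3.196 1.576
endloop
endfacet
facet normal -0.613 0.790 -0.006
outer loop
vertex -1.899 -3.196 1.576
vertex -1.868 -3.184 -0.123
vertex -2.43 -3.61 1.223
endloop
endfacet
facet normal -0.370 -0.281 0.886
outer loop
vertex -1.899 -3.196 1.576
vertex -2.43 -3.61 1.223
vertex -1.761 -3.923 1.403
endloop
endfacet
facet normal 0.370 0.281 -0.886
outer loop
vertex -1.868 -3.184 -0.123
vertex -1.199 -3.497 0.057
vertex -1.73 -3.911 -0.296
endloop
endfacet
facet normal -0.911 -0.077 -0.405
outer loop
vertex -1.868 -3.184 -0.123
vertex -1.73 -3.911 -0.296
vertex -2.43 -3.61 1.223
endloop
endfacet
facet normal -0.911 -0.077 -0.405
outer loop
vertex -2.43 -3.61 1.223
vertex -1.73 -3.911 -0.296
vertex -2.292 -4.337 1.051
endloop
endfacet
facet normal -0.369 -0.280 0.886
outer loop
vertex -2.43 -3.61 1.223
vertex -2.292 -4.337 1.051
vertex -1.761 -3.923 1.403
endloop
endfacet
facet normal 0.370 0.281 -0.886
outer loop
vertex -1.73 -3.911 -0.296
vertex -1.199 -3.497 0.057
vertex -1.061 -4.224 -0.116
endloop
endfacet
facet normal -0.298 -0.867 -0.399
outer loop
vertex -1.73 -3.911 -0.296
vertex -1.061 -4.224 -0.116
vertex -2.292 -4.337 1.051
endloop
endfacet
facet normal -0.298 -0.867 -0.399
outer loop
vertex -2.292 -4.337 1.051
vertex -1.061 -4.224 -0.116
vertex -1.623 -4.65 1.231
endloop
endfacet
facet normal -0.369 -0.280 0.886
outer loop
vertex -2.292 -4.337 1.051
vertex -1.623 -4.65 1.231
vertex -1.761 -3.923 1.403
endloop
endfacet
facet normal 0.370 0.281 -0.886
outer loop
vertex -1.061 -4.224 -0.116
vertex -1.199 -3.497 0.057
vertex -0.53 -3.81 0.237
endloop
endfacet
facet normal 0.613 -0.790 0.006
outer loop
vertex -1.061 -4.224 -0.116
vertex -0.53 -3.81 0.237
vertex -1.623 -4.65 1.231
endloop
endfacet
facet normal 0.613 -0.790 0.006
outer loop
vertex -1.623 -4.65 1.231
vertex -0.53 -3.81 0.237
vertex -1.092 -4.236 1.583
endloop
endfacet
facet normal -0.369 -0.280 0.886
outer loop
vertex -1.623 -4.65 1.231
vertex -1.092 -4.236 1.583
vertex -1.761 -3.923 1.403
endloop
endfacet

endsolid


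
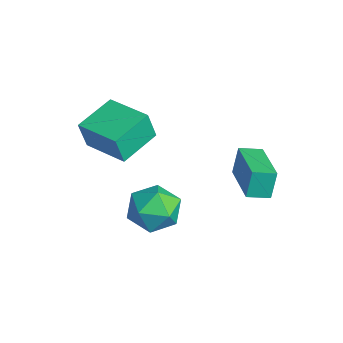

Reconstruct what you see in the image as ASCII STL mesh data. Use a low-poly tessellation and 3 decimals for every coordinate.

solid 
facet normal -0.927 0.363 -0.098
outer loop
vertex -0.974 -2.289 -4.165
vertex -1.379 -3.282 -4.012
vertex -1.213 -2.629 -3.164
endloop
endfacet
facet normal -0.488 0.855 0.174
outer loop
vertex -0.974 -2.289 -4.165
vertex -1.213 -2.629 -3.164
vertex -0.302 -2.072 -3.344
endloop
endfacet
facet normal 0.045 0.956 -0.289
outer loop
vertex -0.974 -2.289 -4.165
vertex -0.302 -2.072 -3.344
vertex 0.096 -2.381 -4.303
endloop
endfacet
facet normal -0.064 0.526 -0.848
outer loop
vertex -0.974 -2.289 -4.165
vertex 0.096 -2.381 -4.303
vertex -0.569 -3.129 -4.716
endloop
endfacet
facet normal -0.665 0.159 -0.730
outer loop
vertex -0.974 -2.289 -4.165
vertex -0.569 -3.129 -4.716
vertex -1.379 -3.282 -4.012
endloop
endfacet
facet normal -0.210 0.594 0.777
outer loop
vertex -0.302 -2.072 -3.344
vertex -1.213 -2.629 -3.164
vertex -0.291 -2.931 -2.684
endloop
endfacet
facet normal -0.919 -0.204 0.337
outer loop
vertex -1.213 -2.629 -3.164
vertex -1.379 -3.282 -4.012
vertex -0.956 -3.679 -3.097
endloop
endfacet
facet normal -0.495 -0.533 -0.686
outer loop
vertex -1.379 -3.282 -4.012
vertex -0.569 -3.129 -4.716
vertex -0.558 -3.988 -4.056
endloop
endfacet
facet normal 0.476 0.061 -0.877
outer loop
vertex -0.569 -3.129 -4.716
vertex 0.096 -2.381 -4.303
vertex 0.353 -3.431 -4.236
endloop
endfacet
facet normal 0.653 0.757 0.027
outer loop
vertex 0.096 -2.381 -4.303
vertex -0.302 -2.072 -3.344
vertex 0.519 -2.778 -3.388
endloop
endfacet
facet normal 0.064 -0.526 0.848
outer loop
vertex 0.114 -3.771 -3.235
vertex -0.291 -2.931 -2.684
vertex -0.956 -3.679 -3.097
endloop
endfacet
facet normal -0.045 -0.956 0.289
outer loop
vertex 0.114 -3.771 -3.235
vertex -0.956 -3.679 -3.097
vertex -0.558 -3.988 -4.056
endloop
endfacet
facet normal 0.488 -0.855 -0.174
outer loop
vertex 0.114 -3.771 -3.235
vertex -0.558 -3.988 -4.056
vertex 0.353 -3.431 -4.236
endloop
endfacet
facet normal 0.927 -0.363 0.098
outer loop
vertex 0.114 -3.771 -3.235
vertex 0.353 -3.431 -4.236
vertex 0.519 -2.778 -3.388
endloop
endfacet
facet normal 0.665 -0.159 0.730
outer loop
vertex 0.114 -3.771 -3.235
vertex 0.519 -2.778 -3.388
vertex -0.291 -2.931 -2.684
endloop
endfacet
facet normal -0.476 -0.061 0.877
outer loop
vertex -0.956 -3.679 -3.097
vertex -0.291 -2.931 -2.684
vertex -1.213 -2.629 -3.164
endloop
endfacet
facet normal -0.653 -0.757 -0.027
outer loop
vertex -0.558 -3.988 -4.056
vertex -0.956 -3.679 -3.097
vertex -1.379 -3.282 -4.012
endloop
endfacet
facet normal 0.210 -0.594 -0.777
outer loop
vertex 0.353 -3.431 -4.236
vertex -0.558 -3.988 -4.056
vertex -0.569 -3.129 -4.716
endloop
endfacet
facet normal 0.919 0.204 -0.337
outer loop
vertex 0.519 -2.778 -3.388
vertex 0.353 -3.431 -4.236
vertex 0.096 -2.381 -4.303
endloop
endfacet
facet normal 0.495 0.533 0.686
outer loop
vertex -0.291 -2.931 -2.684
vertex 0.519 -2.778 -3.388
vertex -0.302 -2.072 -3.344
endloop
endfacet
facet normal -0.974 0.121 -0.189
outer loop
vertex -0.913 0.279 -1.664
vertex -0.768 1.146 -1.858
vertex -0.73 -0.002 -2.785
endloop
endfacet
facet normal -0.161 -0.963 0.215
outer loop
vertex 1.248 -0.246 -2.402
vertex -0.913 0.279 -1.664
vertex -0.73 -0.002 -2.785
endloop
endfacet
facet normal -0.975 0.120 -0.188
outer loop
vertex -0.73 -0.002 -2.785
vertex -0.768 1.146 -1.858
vertex -0.586 0.865 -2.979
endloop
endfacet
facet normal 0.156 -0.240 -0.958
outer loop
vertex -0.586 0.865 -2.979
vertex 1.248 -0.246 -2.402
vertex -0.73 -0.002 -2.785
endloop
endfacet
facet normal -0.156 0.240 0.958
outer loop
vertex -0.913 0.279 -1.664
vertex 1.21 0.902 -1.475
vertex -0.768 1.146 -1.858
endloop
endfacet
facet normal -0.160 -0.963 0.215
outer loop
vertex 1.066 0.035 -1.281
vertex -0.913 0.279 -1.664
vertex 1.248 -0.246 -2.402
endloop
endfacet
facet normal -0.156 0.240 0.958
outer loop
vertex 1.066 0.035 -1.281
vertex 1.21 0.902 -1.475
vertex -0.913 0.279 -1.664
endloop
endfacet
facet normal 0.161 0.963 -0.215
outer loop
vertex -0.768 1.146 -1.858
vertex 1.21 0.902 -1.475
vertex -0.586 0.865 -2.979
endloop
endfacet
facet normal 0.156 -0.240 -0.958
outer loop
vertex 1.393 0.621 -2.596
vertex 1.248 -0.246 -2.402
vertex -0.586 0.865 -2.979
endloop
endfacet
facet normal 0.160 0.963 -0.215
outer loop
vertex -0.586 0.865 -2.979
vertex 1.21 0.902 -1.475
vertex 1.393 0.621 -2.596
endloop
endfacet
facet normal 0.975 -0.121 0.189
outer loop
vertex 1.393 0.621 -2.596
vertex 1.066 0.035 -1.281
vertex 1.248 -0.246 -2.402
endloop
endfacet
facet normal 0.975 -0.120 0.189
outer loop
vertex 1.21 0.902 -1.475
vertex 1.066 0.035 -1.281
vertex 1.393 0.621 -2.596
endloop
endfacet
facet normal -0.878 -0.468 -0.095
outer loop
vertex -3.616 -4.802 -1.156
vertex -4.442 -3.333 -0.762
vertex -3.65 -4.487 -2.397
endloop
endfacet
facet normal 0.477 -0.849 -0.229
outer loop
vertex -1.998 -3.607 -2.218
vertex -3.616 -4.802 -1.156
vertex -3.65 -4.487 -2.397
endloop
endfacet
facet normal -0.879 -0.468 -0.095
outer loop
vertex -3.65 -4.487 -2.397
vertex -4.442 -3.333 -0.762
vertex -4.475 -3.019 -2.002
endloop
endfacet
facet normal -0.026 0.246 -0.969
outer loop
vertex -4.475 -3.019 -2.002
vertex -1.998 -3.607 -2.218
vertex -3.65 -4.487 -2.397
endloop
endfacet
facet normal 0.026 -0.245 0.969
outer loop
vertex -3.616 -4.802 -1.156
vertex -2.79 -2.453 -0.583
vertex -4.442 -3.333 -0.762
endloop
endfacet
facet normal 0.477 -0.849 -0.228
outer loop
vertex -1.965 -3.921 -0.978
vertex -3.616 -4.802 -1.156
vertex -1.998 -3.607 -2.218
endloop
endfacet
facet normal 0.027 -0.246 0.969
outer loop
vertex -1.965 -3.921 -0.978
vertex -2.79 -2.453 -0.583
vertex -3.616 -4.802 -1.156
endloop
endfacet
facet normal -0.477 0.849 0.228
outer loop
vertex -4.442 -3.333 -0.762
vertex -2.79 -2.453 -0.583
vertex -4.475 -3.019 -2.002
endloop
endfacet
facet normal -0.026 0.245 -0.969
outer loop
vertex -2.824 -2.138 -1.824
vertex -1.998 -3.607 -2.218
vertex -4.475 -3.019 -2.002
endloop
endfacet
facet normal -0.477 0.848 0.228
outer loop
vertex -4.475 -3.019 -2.002
vertex -2.79 -2.453 -0.583
vertex -2.824 -2.138 -1.824
endloop
endfacet
facet normal 0.878 0.468 0.095
outer loop
vertex -2.824 -2.138 -1.824
vertex -1.965 -3.921 -0.978
vertex -1.998 -3.607 -2.218
endloop
endfacet
facet normal 0.879 0.468 0.095
outer loop
vertex -2.79 -2.453 -0.583
vertex -1.965 -3.921 -0.978
vertex -2.824 -2.138 -1.824
endloop
endfacet

endsolid


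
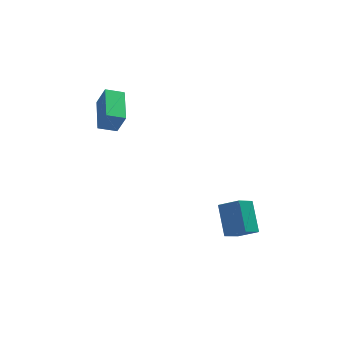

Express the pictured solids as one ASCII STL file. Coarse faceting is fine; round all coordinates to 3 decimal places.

solid 
facet normal -0.705 -0.337 0.624
outer loop
vertex 3.472 -4.963 -3.509
vertex 3.688 -3.362 -2.4
vertex 2.533 -4.336 -4.231
endloop
endfacet
facet normal -0.111 -0.817 -0.566
outer loop
vertex 3.492 -3.878 -5.08
vertex 3.472 -4.963 -3.509
vertex 2.533 -4.336 -4.231
endloop
endfacet
facet normal -0.705 -0.337 0.624
outer loop
vertex 2.533 -4.336 -4.231
vertex 3.688 -3.362 -2.4
vertex 2.749 -2.735 -3.122
endloop
endfacet
facet normal -0.701 0.468 -0.539
outer loop
vertex 2.749 -2.735 -3.122
vertex 3.492 -3.878 -5.08
vertex 2.533 -4.336 -4.231
endloop
endfacet
facet normal 0.701 -0.468 0.539
outer loop
vertex 3.472 -4.963 -3.509
vertex 4.647 -2.904 -3.249
vertex 3.688 -3.362 -2.4
endloop
endfacet
facet normal -0.111 -0.817 -0.566
outer loop
vertex 4.431 -4.505 -4.358
vertex 3.472 -4.963 -3.509
vertex 3.492 -3.878 -5.08
endloop
endfacet
facet normal 0.701 -0.468 0.539
outer loop
vertex 4.431 -4.505 -4.358
vertex 4.647 -2.904 -3.249
vertex 3.472 -4.963 -3.509
endloop
endfacet
facet normal 0.111 0.817 0.566
outer loop
vertex 3.688 -3.362 -2.4
vertex 4.647 -2.904 -3.249
vertex 2.749 -2.735 -3.122
endloop
endfacet
facet normal -0.701 0.468 -0.539
outer loop
vertex 3.708 -2.277 -3.971
vertex 3.492 -3.878 -5.08
vertex 2.749 -2.735 -3.122
endloop
endfacet
facet normal 0.111 0.817 0.566
outer loop
vertex 2.749 -2.735 -3.122
vertex 4.647 -2.904 -3.249
vertex 3.708 -2.277 -3.971
endloop
endfacet
facet normal 0.705 0.337 -0.624
outer loop
vertex 3.708 -2.277 -3.971
vertex 4.431 -4.505 -4.358
vertex 3.492 -3.878 -5.08
endloop
endfacet
facet normal 0.705 0.337 -0.624
outer loop
vertex 4.647 -2.904 -3.249
vertex 4.431 -4.505 -4.358
vertex 3.708 -2.277 -3.971
endloop
endfacet
facet normal -0.919 0.205 0.337
outer loop
vertex -2.406 0.417 3.536
vertex -1.862 2.348 3.846
vertex -2.808 0.737 2.245
endloop
endfacet
facet normal -0.268 -0.951 -0.152
outer loop
vertex -1.798 0.512 1.874
vertex -2.406 0.417 3.536
vertex -2.808 0.737 2.245
endloop
endfacet
facet normal -0.919 0.204 0.337
outer loop
vertex -2.808 0.737 2.245
vertex -1.862 2.348 3.846
vertex -2.265 2.668 2.555
endloop
endfacet
facet normal -0.290 0.231 -0.929
outer loop
vertex -2.265 2.668 2.555
vertex -1.798 0.512 1.874
vertex -2.808 0.737 2.245
endloop
endfacet
facet normal 0.290 -0.231 0.929
outer loop
vertex -2.406 0.417 3.536
vertex -0.852 2.123 3.475
vertex -1.862 2.348 3.846
endloop
endfacet
facet normal -0.268 -0.951 -0.152
outer loop
vertex -1.395 0.192 3.165
vertex -2.406 0.417 3.536
vertex -1.798 0.512 1.874
endloop
endfacet
facet normal 0.290 -0.231 0.929
outer loop
vertex -1.395 0.192 3.165
vertex -0.852 2.123 3.475
vertex -2.406 0.417 3.536
endloop
endfacet
facet normal 0.268 0.951 0.152
outer loop
vertex -1.862 2.348 3.846
vertex -0.852 2.123 3.475
vertex -2.265 2.668 2.555
endloop
endfacet
facet normal -0.290 0.231 -0.929
outer loop
vertex -1.254 2.443 2.184
vertex -1.798 0.512 1.874
vertex -2.265 2.668 2.555
endloop
endfacet
facet normal 0.268 0.951 0.152
outer loop
vertex -2.265 2.668 2.555
vertex -0.852 2.123 3.475
vertex -1.254 2.443 2.184
endloop
endfacet
facet normal 0.919 -0.205 -0.338
outer loop
vertex -1.254 2.443 2.184
vertex -1.395 0.192 3.165
vertex -1.798 0.512 1.874
endloop
endfacet
facet normal 0.919 -0.204 -0.337
outer loop
vertex -0.852 2.123 3.475
vertex -1.395 0.192 3.165
vertex -1.254 2.443 2.184
endloop
endfacet

endsolid


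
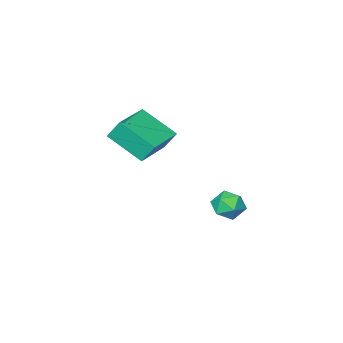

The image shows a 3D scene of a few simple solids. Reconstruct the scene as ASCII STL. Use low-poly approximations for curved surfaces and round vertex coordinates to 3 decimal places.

solid 
facet normal -0.268 0.459 0.847
outer loop
vertex -0.763 -3.108 3.614
vertex 0.828 -2.363 3.713
vertex -1.356 -1.718 2.674
endloop
endfacet
facet normal -0.904 -0.424 -0.056
outer loop
vertex -1.088 -2.177 1.827
vertex -0.763 -3.108 3.614
vertex -1.356 -1.718 2.674
endloop
endfacet
facet normal -0.267 0.459 0.847
outer loop
vertex -1.356 -1.718 2.674
vertex 0.828 -2.363 3.713
vertex 0.236 -0.973 2.773
endloop
endfacet
facet normal -0.333 0.781 -0.529
outer loop
vertex 0.236 -0.973 2.773
vertex -1.088 -2.177 1.827
vertex -1.356 -1.718 2.674
endloop
endfacet
facet normal 0.333 -0.781 0.529
outer loop
vertex -0.763 -3.108 3.614
vertex 1.096 -2.822 2.866
vertex 0.828 -2.363 3.713
endloop
endfacet
facet normal -0.904 -0.423 -0.056
outer loop
vertex -0.496 -3.567 2.767
vertex -0.763 -3.108 3.614
vertex -1.088 -2.177 1.827
endloop
endfacet
facet normal 0.333 -0.781 0.528
outer loop
vertex -0.496 -3.567 2.767
vertex 1.096 -2.822 2.866
vertex -0.763 -3.108 3.614
endloop
endfacet
facet normal 0.904 0.423 0.057
outer loop
vertex 0.828 -2.363 3.713
vertex 1.096 -2.822 2.866
vertex 0.236 -0.973 2.773
endloop
endfacet
facet normal -0.333 0.781 -0.528
outer loop
vertex 0.503 -1.432 1.926
vertex -1.088 -2.177 1.827
vertex 0.236 -0.973 2.773
endloop
endfacet
facet normal 0.904 0.423 0.056
outer loop
vertex 0.236 -0.973 2.773
vertex 1.096 -2.822 2.866
vertex 0.503 -1.432 1.926
endloop
endfacet
facet normal 0.268 -0.459 -0.847
outer loop
vertex 0.503 -1.432 1.926
vertex -0.496 -3.567 2.767
vertex -1.088 -2.177 1.827
endloop
endfacet
facet normal 0.267 -0.459 -0.847
outer loop
vertex 1.096 -2.822 2.866
vertex -0.496 -3.567 2.767
vertex 0.503 -1.432 1.926
endloop
endfacet
facet normal 0.292 0.616 0.732
outer loop
vertex -3.594 -0.971 -2.024
vertex -4.099 -1.309 -1.538
vertex -3.373 -1.583 -1.597
endloop
endfacet
facet normal 0.826 0.491 0.277
outer loop
vertex -3.594 -0.971 -2.024
vertex -3.373 -1.583 -1.597
vertex -3.155 -1.53 -2.342
endloop
endfacet
facet normal 0.614 0.695 -0.374
outer loop
vertex -3.594 -0.971 -2.024
vertex -3.155 -1.53 -2.342
vertex -3.747 -1.223 -2.744
endloop
endfacet
facet normal -0.052 0.946 -0.320
outer loop
vertex -3.594 -0.971 -2.024
vertex -3.747 -1.223 -2.744
vertex -4.33 -1.087 -2.247
endloop
endfacet
facet normal -0.251 0.897 0.363
outer loop
vertex -3.594 -0.971 -2.024
vertex -4.33 -1.087 -2.247
vertex -4.099 -1.309 -1.538
endloop
endfacet
facet normal 0.942 -0.214 0.260
outer loop
vertex -3.155 -1.53 -2.342
vertex -3.373 -1.583 -1.597
vertex -3.39 -2.213 -2.053
endloop
endfacet
facet normal 0.077 -0.011 0.997
outer loop
vertex -3.373 -1.583 -1.597
vertex -4.099 -1.309 -1.538
vertex -3.973 -2.077 -1.556
endloop
endfacet
facet normal -0.801 0.445 0.400
outer loop
vertex -4.099 -1.309 -1.538
vertex -4.33 -1.087 -2.247
vertex -4.565 -1.77 -1.958
endloop
endfacet
facet normal -0.479 0.523 -0.705
outer loop
vertex -4.33 -1.087 -2.247
vertex -3.747 -1.223 -2.744
vertex -4.347 -1.717 -2.703
endloop
endfacet
facet normal 0.599 0.117 -0.792
outer loop
vertex -3.747 -1.223 -2.744
vertex -3.155 -1.53 -2.342
vertex -3.621 -1.991 -2.762
endloop
endfacet
facet normal 0.052 -0.946 0.320
outer loop
vertex -4.126 -2.329 -2.276
vertex -3.39 -2.213 -2.053
vertex -3.973 -2.077 -1.556
endloop
endfacet
facet normal -0.614 -0.695 0.374
outer loop
vertex -4.126 -2.329 -2.276
vertex -3.973 -2.077 -1.556
vertex -4.565 -1.77 -1.958
endloop
endfacet
facet normal -0.826 -0.491 -0.277
outer loop
vertex -4.126 -2.329 -2.276
vertex -4.565 -1.77 -1.958
vertex -4.347 -1.717 -2.703
endloop
endfacet
facet normal -0.292 -0.616 -0.732
outer loop
vertex -4.126 -2.329 -2.276
vertex -4.347 -1.717 -2.703
vertex -3.621 -1.991 -2.762
endloop
endfacet
facet normal 0.251 -0.897 -0.363
outer loop
vertex -4.126 -2.329 -2.276
vertex -3.621 -1.991 -2.762
vertex -3.39 -2.213 -2.053
endloop
endfacet
facet normal 0.479 -0.523 0.705
outer loop
vertex -3.973 -2.077 -1.556
vertex -3.39 -2.213 -2.053
vertex -3.373 -1.583 -1.597
endloop
endfacet
facet normal -0.599 -0.117 0.792
outer loop
vertex -4.565 -1.77 -1.958
vertex -3.973 -2.077 -1.556
vertex -4.099 -1.309 -1.538
endloop
endfacet
facet normal -0.942 0.214 -0.260
outer loop
vertex -4.347 -1.717 -2.703
vertex -4.565 -1.77 -1.958
vertex -4.33 -1.087 -2.247
endloop
endfacet
facet normal -0.077 0.011 -0.997
outer loop
vertex -3.621 -1.991 -2.762
vertex -4.347 -1.717 -2.703
vertex -3.747 -1.223 -2.744
endloop
endfacet
facet normal 0.801 -0.445 -0.400
outer loop
vertex -3.39 -2.213 -2.053
vertex -3.621 -1.991 -2.762
vertex -3.155 -1.53 -2.342
endloop
endfacet

endsolid


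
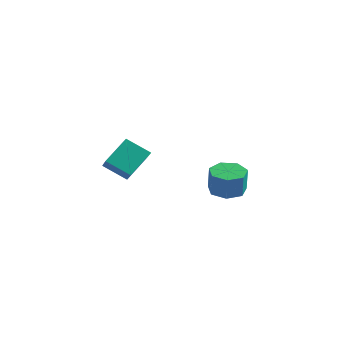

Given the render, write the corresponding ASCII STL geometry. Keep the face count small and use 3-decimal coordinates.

solid 
facet normal -0.610 0.522 -0.596
outer loop
vertex -4.594 -2.4 1.576
vertex -3.403 -1.902 0.793
vertex -4.724 -3.777 0.503
endloop
endfacet
facet normal -0.789 -0.330 0.519
outer loop
vertex -3.717 -4.638 1.487
vertex -4.594 -2.4 1.576
vertex -4.724 -3.777 0.503
endloop
endfacet
facet normal -0.610 0.522 -0.596
outer loop
vertex -4.724 -3.777 0.503
vertex -3.403 -1.902 0.793
vertex -3.532 -3.279 -0.28
endloop
endfacet
facet normal -0.074 -0.787 -0.613
outer loop
vertex -3.532 -3.279 -0.28
vertex -3.717 -4.638 1.487
vertex -4.724 -3.777 0.503
endloop
endfacet
facet normal 0.074 0.787 0.613
outer loop
vertex -4.594 -2.4 1.576
vertex -2.396 -2.763 1.777
vertex -3.403 -1.902 0.793
endloop
endfacet
facet normal -0.789 -0.330 0.518
outer loop
vertex -3.588 -3.261 2.56
vertex -4.594 -2.4 1.576
vertex -3.717 -4.638 1.487
endloop
endfacet
facet normal 0.074 0.787 0.613
outer loop
vertex -3.588 -3.261 2.56
vertex -2.396 -2.763 1.777
vertex -4.594 -2.4 1.576
endloop
endfacet
facet normal 0.789 0.330 -0.518
outer loop
vertex -3.403 -1.902 0.793
vertex -2.396 -2.763 1.777
vertex -3.532 -3.279 -0.28
endloop
endfacet
facet normal -0.074 -0.787 -0.613
outer loop
vertex -2.526 -4.14 0.704
vertex -3.717 -4.638 1.487
vertex -3.532 -3.279 -0.28
endloop
endfacet
facet normal 0.789 0.329 -0.518
outer loop
vertex -3.532 -3.279 -0.28
vertex -2.396 -2.763 1.777
vertex -2.526 -4.14 0.704
endloop
endfacet
facet normal 0.610 -0.522 0.596
outer loop
vertex -2.526 -4.14 0.704
vertex -3.588 -3.261 2.56
vertex -3.717 -4.638 1.487
endloop
endfacet
facet normal 0.610 -0.522 0.596
outer loop
vertex -2.396 -2.763 1.777
vertex -3.588 -3.261 2.56
vertex -2.526 -4.14 0.704
endloop
endfacet
facet normal -0.117 0.093 -0.989
outer loop
vertex -1.004 2.797 -3.071
vertex -2.026 2.828 -2.947
vertex -1.356 3.61 -2.953
endloop
endfacet
facet normal 0.912 0.405 -0.070
outer loop
vertex -1.004 2.797 -3.071
vertex -1.356 3.61 -2.953
vertex -0.832 2.661 -1.618
endloop
endfacet
facet normal 0.912 0.405 -0.070
outer loop
vertex -0.832 2.661 -1.618
vertex -1.356 3.61 -2.953
vertex -1.184 3.474 -1.5
endloop
endfacet
facet normal 0.118 -0.092 0.989
outer loop
vertex -0.832 2.661 -1.618
vertex -1.184 3.474 -1.5
vertex -1.854 2.692 -1.493
endloop
endfacet
facet normal -0.118 0.093 -0.989
outer loop
vertex -1.356 3.61 -2.953
vertex -2.026 2.828 -2.947
vertex -2.213 3.834 -2.83
endloop
endfacet
facet normal 0.260 0.964 0.059
outer loop
vertex -1.356 3.61 -2.953
vertex -2.213 3.834 -2.83
vertex -1.184 3.474 -1.5
endloop
endfacet
facet normal 0.261 0.964 0.059
outer loop
vertex -1.184 3.474 -1.5
vertex -2.213 3.834 -2.83
vertex -2.04 3.698 -1.377
endloop
endfacet
facet normal 0.118 -0.092 0.989
outer loop
vertex -1.184 3.474 -1.5
vertex -2.04 3.698 -1.377
vertex -1.854 2.692 -1.493
endloop
endfacet
facet normal -0.118 0.093 -0.989
outer loop
vertex -2.213 3.834 -2.83
vertex -2.026 2.828 -2.947
vertex -2.929 3.3 -2.795
endloop
endfacet
facet normal -0.587 0.797 0.144
outer loop
vertex -2.213 3.834 -2.83
vertex -2.929 3.3 -2.795
vertex -2.04 3.698 -1.377
endloop
endfacet
facet normal -0.587 0.797 0.144
outer loop
vertex -2.04 3.698 -1.377
vertex -2.929 3.3 -2.795
vertex -2.756 3.164 -1.342
endloop
endfacet
facet normal 0.117 -0.092 0.989
outer loop
vertex -2.04 3.698 -1.377
vertex -2.756 3.164 -1.342
vertex -1.854 2.692 -1.493
endloop
endfacet
facet normal -0.118 0.093 -0.989
outer loop
vertex -2.929 3.3 -2.795
vertex -2.026 2.828 -2.947
vertex -2.965 2.411 -2.874
endloop
endfacet
facet normal -0.992 0.029 0.121
outer loop
vertex -2.929 3.3 -2.795
vertex -2.965 2.411 -2.874
vertex -2.756 3.164 -1.342
endloop
endfacet
facet normal -0.992 0.031 0.120
outer loop
vertex -2.756 3.164 -1.342
vertex -2.965 2.411 -2.874
vertex -2.793 2.275 -1.421
endloop
endfacet
facet normal 0.117 -0.093 0.989
outer loop
vertex -2.756 3.164 -1.342
vertex -2.793 2.275 -1.421
vertex -1.854 2.692 -1.493
endloop
endfacet
facet normal -0.118 0.093 -0.989
outer loop
vertex -2.965 2.411 -2.874
vertex -2.026 2.828 -2.947
vertex -2.295 1.835 -3.008
endloop
endfacet
facet normal -0.651 -0.759 0.006
outer loop
vertex -2.965 2.411 -2.874
vertex -2.295 1.835 -3.008
vertex -2.793 2.275 -1.421
endloop
endfacet
facet normal -0.651 -0.759 0.006
outer loop
vertex -2.793 2.275 -1.421
vertex -2.295 1.835 -3.008
vertex -2.122 1.699 -1.554
endloop
endfacet
facet normal 0.117 -0.092 0.989
outer loop
vertex -2.793 2.275 -1.421
vertex -2.122 1.699 -1.554
vertex -1.854 2.692 -1.493
endloop
endfacet
facet normal -0.117 0.092 -0.989
outer loop
vertex -2.295 1.835 -3.008
vertex -2.026 2.828 -2.947
vertex -1.422 2.007 -3.095
endloop
endfacet
facet normal 0.181 -0.977 -0.113
outer loop
vertex -2.295 1.835 -3.008
vertex -1.422 2.007 -3.095
vertex -2.122 1.699 -1.554
endloop
endfacet
facet normal 0.181 -0.977 -0.113
outer loop
vertex -2.122 1.699 -1.554
vertex -1.422 2.007 -3.095
vertex -1.249 1.871 -1.642
endloop
endfacet
facet normal 0.118 -0.093 0.989
outer loop
vertex -2.122 1.699 -1.554
vertex -1.249 1.871 -1.642
vertex -1.854 2.692 -1.493
endloop
endfacet
facet normal -0.117 0.092 -0.989
outer loop
vertex -1.422 2.007 -3.095
vertex -2.026 2.828 -2.947
vertex -1.004 2.797 -3.071
endloop
endfacet
facet normal 0.876 -0.459 -0.147
outer loop
vertex -1.422 2.007 -3.095
vertex -1.004 2.797 -3.071
vertex -1.249 1.871 -1.642
endloop
endfacet
facet normal 0.877 -0.458 -0.147
outer loop
vertex -1.249 1.871 -1.642
vertex -1.004 2.797 -3.071
vertex -0.832 2.661 -1.618
endloop
endfacet
facet normal 0.118 -0.092 0.989
outer loop
vertex -1.249 1.871 -1.642
vertex -0.832 2.661 -1.618
vertex -1.854 2.692 -1.493
endloop
endfacet

endsolid
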